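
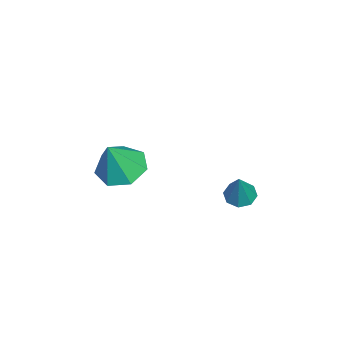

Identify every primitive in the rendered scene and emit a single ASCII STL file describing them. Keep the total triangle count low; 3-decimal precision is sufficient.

solid 
facet normal -0.452 -0.013 -0.892
outer loop
vertex 0.979 3.317 -3.624
vertex 0.573 3.769 -3.425
vertex 1.143 3.77 -3.714
endloop
endfacet
facet normal 0.930 -0.355 -0.092
outer loop
vertex 0.979 3.317 -3.624
vertex 1.143 3.77 -3.714
vertex 1.327 3.791 -1.935
endloop
endfacet
facet normal -0.452 -0.011 -0.892
outer loop
vertex 1.143 3.77 -3.714
vertex 0.573 3.769 -3.425
vertex 0.974 4.222 -3.634
endloop
endfacet
facet normal 0.926 0.364 -0.100
outer loop
vertex 1.143 3.77 -3.714
vertex 0.974 4.222 -3.634
vertex 1.327 3.791 -1.935
endloop
endfacet
facet normal -0.451 -0.013 -0.892
outer loop
vertex 0.974 4.222 -3.634
vertex 0.573 3.769 -3.425
vertex 0.569 4.409 -3.432
endloop
endfacet
facet normal 0.467 0.876 0.125
outer loop
vertex 0.974 4.222 -3.634
vertex 0.569 4.409 -3.432
vertex 1.327 3.791 -1.935
endloop
endfacet
facet normal -0.452 -0.013 -0.892
outer loop
vertex 0.569 4.409 -3.432
vertex 0.573 3.769 -3.425
vertex 0.166 4.222 -3.225
endloop
endfacet
facet normal -0.175 0.876 0.450
outer loop
vertex 0.569 4.409 -3.432
vertex 0.166 4.222 -3.225
vertex 1.327 3.791 -1.935
endloop
endfacet
facet normal -0.453 -0.013 -0.892
outer loop
vertex 0.166 4.222 -3.225
vertex 0.573 3.769 -3.425
vertex 0.002 3.769 -3.135
endloop
endfacet
facet normal -0.629 0.364 0.687
outer loop
vertex 0.166 4.222 -3.225
vertex 0.002 3.769 -3.135
vertex 1.327 3.791 -1.935
endloop
endfacet
facet normal -0.453 -0.013 -0.892
outer loop
vertex 0.002 3.769 -3.135
vertex 0.573 3.769 -3.425
vertex 0.172 3.317 -3.215
endloop
endfacet
facet normal -0.624 -0.358 0.695
outer loop
vertex 0.002 3.769 -3.135
vertex 0.172 3.317 -3.215
vertex 1.327 3.791 -1.935
endloop
endfacet
facet normal -0.453 -0.012 -0.891
outer loop
vertex 0.172 3.317 -3.215
vertex 0.573 3.769 -3.425
vertex 0.576 3.129 -3.418
endloop
endfacet
facet normal -0.166 -0.866 0.471
outer loop
vertex 0.172 3.317 -3.215
vertex 0.576 3.129 -3.418
vertex 1.327 3.791 -1.935
endloop
endfacet
facet normal -0.451 -0.012 -0.893
outer loop
vertex 0.576 3.129 -3.418
vertex 0.573 3.769 -3.425
vertex 0.979 3.317 -3.624
endloop
endfacet
facet normal 0.478 -0.866 0.145
outer loop
vertex 0.576 3.129 -3.418
vertex 0.979 3.317 -3.624
vertex 1.327 3.791 -1.935
endloop
endfacet
facet normal -0.384 0.209 -0.899
outer loop
vertex 0.676 -0.318 -3.281
vertex -0.214 -0.853 -3.025
vertex 0.007 0.184 -2.878
endloop
endfacet
facet normal 0.690 0.618 0.376
outer loop
vertex 0.676 -0.318 -3.281
vertex 0.007 0.184 -2.878
vertex 0.474 -1.227 -1.415
endloop
endfacet
facet normal -0.385 0.209 -0.899
outer loop
vertex 0.007 0.184 -2.878
vertex -0.214 -0.853 -3.025
vertex -0.829 -0.095 -2.585
endloop
endfacet
facet normal 0.003 0.720 0.694
outer loop
vertex 0.007 0.184 -2.878
vertex -0.829 -0.095 -2.585
vertex 0.474 -1.227 -1.415
endloop
endfacet
facet normal -0.384 0.210 -0.899
outer loop
vertex -0.829 -0.095 -2.585
vertex -0.214 -0.853 -3.025
vertex -1.202 -0.945 -2.624
endloop
endfacet
facet normal -0.550 0.204 0.810
outer loop
vertex -0.829 -0.095 -2.585
vertex -1.202 -0.945 -2.624
vertex 0.474 -1.227 -1.415
endloop
endfacet
facet normal -0.384 0.209 -0.899
outer loop
vertex -1.202 -0.945 -2.624
vertex -0.214 -0.853 -3.025
vertex -0.831 -1.725 -2.964
endloop
endfacet
facet normal -0.550 -0.540 0.637
outer loop
vertex -1.202 -0.945 -2.624
vertex -0.831 -1.725 -2.964
vertex 0.474 -1.227 -1.415
endloop
endfacet
facet normal -0.385 0.209 -0.899
outer loop
vertex -0.831 -1.725 -2.964
vertex -0.214 -0.853 -3.025
vertex 0.004 -1.848 -3.35
endloop
endfacet
facet normal 0.001 -0.952 0.305
outer loop
vertex -0.831 -1.725 -2.964
vertex 0.004 -1.848 -3.35
vertex 0.474 -1.227 -1.415
endloop
endfacet
facet normal -0.384 0.209 -0.899
outer loop
vertex 0.004 -1.848 -3.35
vertex -0.214 -0.853 -3.025
vertex 0.675 -1.222 -3.491
endloop
endfacet
facet normal 0.688 -0.723 0.065
outer loop
vertex 0.004 -1.848 -3.35
vertex 0.675 -1.222 -3.491
vertex 0.474 -1.227 -1.415
endloop
endfacet
facet normal -0.384 0.209 -0.899
outer loop
vertex 0.675 -1.222 -3.491
vertex -0.214 -0.853 -3.025
vertex 0.676 -0.318 -3.281
endloop
endfacet
facet normal 0.995 -0.023 0.096
outer loop
vertex 0.675 -1.222 -3.491
vertex 0.676 -0.318 -3.281
vertex 0.474 -1.227 -1.415
endloop
endfacet

endsolid


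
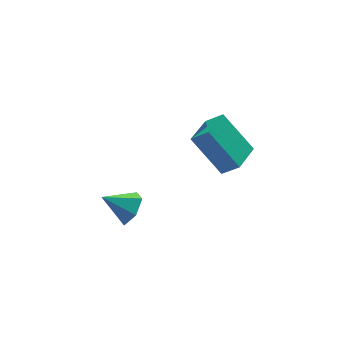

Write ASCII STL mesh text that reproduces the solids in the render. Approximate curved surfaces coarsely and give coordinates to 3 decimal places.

solid 
facet normal -0.542 0.498 -0.677
outer loop
vertex 1.714 4.26 0.868
vertex 2.882 5.242 0.655
vertex 2.491 3.001 -0.679
endloop
endfacet
facet normal -0.758 -0.637 0.138
outer loop
vertex 3.038 2.498 0.005
vertex 1.714 4.26 0.868
vertex 2.491 3.001 -0.679
endloop
endfacet
facet normal -0.542 0.498 -0.677
outer loop
vertex 2.491 3.001 -0.679
vertex 2.882 5.242 0.655
vertex 3.658 3.983 -0.892
endloop
endfacet
facet normal 0.363 -0.588 -0.723
outer loop
vertex 3.658 3.983 -0.892
vertex 3.038 2.498 0.005
vertex 2.491 3.001 -0.679
endloop
endfacet
facet normal -0.363 0.588 0.723
outer loop
vertex 1.714 4.26 0.868
vertex 3.429 4.739 1.339
vertex 2.882 5.242 0.655
endloop
endfacet
facet normal -0.758 -0.637 0.139
outer loop
vertex 2.262 3.757 1.552
vertex 1.714 4.26 0.868
vertex 3.038 2.498 0.005
endloop
endfacet
facet normal -0.363 0.588 0.723
outer loop
vertex 2.262 3.757 1.552
vertex 3.429 4.739 1.339
vertex 1.714 4.26 0.868
endloop
endfacet
facet normal 0.758 0.637 -0.138
outer loop
vertex 2.882 5.242 0.655
vertex 3.429 4.739 1.339
vertex 3.658 3.983 -0.892
endloop
endfacet
facet normal 0.363 -0.588 -0.723
outer loop
vertex 4.206 3.48 -0.208
vertex 3.038 2.498 0.005
vertex 3.658 3.983 -0.892
endloop
endfacet
facet normal 0.758 0.638 -0.138
outer loop
vertex 3.658 3.983 -0.892
vertex 3.429 4.739 1.339
vertex 4.206 3.48 -0.208
endloop
endfacet
facet normal 0.542 -0.498 0.677
outer loop
vertex 4.206 3.48 -0.208
vertex 2.262 3.757 1.552
vertex 3.038 2.498 0.005
endloop
endfacet
facet normal 0.542 -0.497 0.677
outer loop
vertex 3.429 4.739 1.339
vertex 2.262 3.757 1.552
vertex 4.206 3.48 -0.208
endloop
endfacet
facet normal 0.732 -0.375 -0.569
outer loop
vertex -1.117 2.861 -0.529
vertex -1.545 3.061 -1.212
vertex -1.011 3.604 -0.882
endloop
endfacet
facet normal 0.255 0.385 0.887
outer loop
vertex -1.117 2.861 -0.529
vertex -1.011 3.604 -0.882
vertex -2.555 3.579 -0.428
endloop
endfacet
facet normal 0.732 -0.375 -0.568
outer loop
vertex -1.011 3.604 -0.882
vertex -1.545 3.061 -1.212
vertex -1.438 3.805 -1.565
endloop
endfacet
facet normal 0.057 0.967 0.249
outer loop
vertex -1.011 3.604 -0.882
vertex -1.438 3.805 -1.565
vertex -2.555 3.579 -0.428
endloop
endfacet
facet normal 0.732 -0.375 -0.568
outer loop
vertex -1.438 3.805 -1.565
vertex -1.545 3.061 -1.212
vertex -1.972 3.262 -1.895
endloop
endfacet
facet normal -0.536 0.756 -0.376
outer loop
vertex -1.438 3.805 -1.565
vertex -1.972 3.262 -1.895
vertex -2.555 3.579 -0.428
endloop
endfacet
facet normal 0.732 -0.375 -0.568
outer loop
vertex -1.972 3.262 -1.895
vertex -1.545 3.061 -1.212
vertex -2.079 2.518 -1.542
endloop
endfacet
facet normal -0.931 -0.038 -0.362
outer loop
vertex -1.972 3.262 -1.895
vertex -2.079 2.518 -1.542
vertex -2.555 3.579 -0.428
endloop
endfacet
facet normal 0.732 -0.375 -0.569
outer loop
vertex -2.079 2.518 -1.542
vertex -1.545 3.061 -1.212
vertex -1.651 2.318 -0.859
endloop
endfacet
facet normal -0.733 -0.621 0.278
outer loop
vertex -2.079 2.518 -1.542
vertex -1.651 2.318 -0.859
vertex -2.555 3.579 -0.428
endloop
endfacet
facet normal 0.732 -0.375 -0.569
outer loop
vertex -1.651 2.318 -0.859
vertex -1.545 3.061 -1.212
vertex -1.117 2.861 -0.529
endloop
endfacet
facet normal -0.141 -0.409 0.901
outer loop
vertex -1.651 2.318 -0.859
vertex -1.117 2.861 -0.529
vertex -2.555 3.579 -0.428
endloop
endfacet

endsolid


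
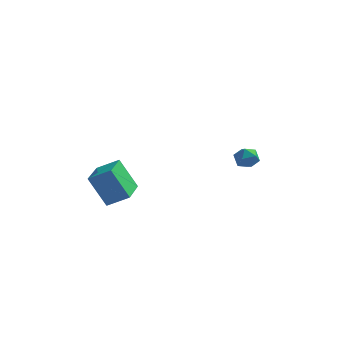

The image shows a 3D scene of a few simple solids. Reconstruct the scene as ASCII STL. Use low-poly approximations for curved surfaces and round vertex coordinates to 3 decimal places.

solid 
facet normal -0.863 -0.122 -0.489
outer loop
vertex -2.978 -4.517 -0.306
vertex -3.143 -2.554 -0.506
vertex -2.008 -4.607 -1.995
endloop
endfacet
facet normal 0.084 -0.991 0.101
outer loop
vertex -0.877 -4.446 -1.354
vertex -2.978 -4.517 -0.306
vertex -2.008 -4.607 -1.995
endloop
endfacet
facet normal -0.864 -0.123 -0.489
outer loop
vertex -2.008 -4.607 -1.995
vertex -3.143 -2.554 -0.506
vertex -2.174 -2.644 -2.195
endloop
endfacet
facet normal 0.498 -0.046 -0.866
outer loop
vertex -2.174 -2.644 -2.195
vertex -0.877 -4.446 -1.354
vertex -2.008 -4.607 -1.995
endloop
endfacet
facet normal -0.498 0.046 0.866
outer loop
vertex -2.978 -4.517 -0.306
vertex -2.012 -2.393 0.135
vertex -3.143 -2.554 -0.506
endloop
endfacet
facet normal 0.084 -0.991 0.101
outer loop
vertex -1.846 -4.356 0.335
vertex -2.978 -4.517 -0.306
vertex -0.877 -4.446 -1.354
endloop
endfacet
facet normal -0.497 0.046 0.866
outer loop
vertex -1.846 -4.356 0.335
vertex -2.012 -2.393 0.135
vertex -2.978 -4.517 -0.306
endloop
endfacet
facet normal -0.084 0.991 -0.101
outer loop
vertex -3.143 -2.554 -0.506
vertex -2.012 -2.393 0.135
vertex -2.174 -2.644 -2.195
endloop
endfacet
facet normal 0.497 -0.046 -0.866
outer loop
vertex -1.042 -2.483 -1.554
vertex -0.877 -4.446 -1.354
vertex -2.174 -2.644 -2.195
endloop
endfacet
facet normal -0.084 0.991 -0.101
outer loop
vertex -2.174 -2.644 -2.195
vertex -2.012 -2.393 0.135
vertex -1.042 -2.483 -1.554
endloop
endfacet
facet normal 0.864 0.122 0.489
outer loop
vertex -1.042 -2.483 -1.554
vertex -1.846 -4.356 0.335
vertex -0.877 -4.446 -1.354
endloop
endfacet
facet normal 0.863 0.123 0.489
outer loop
vertex -2.012 -2.393 0.135
vertex -1.846 -4.356 0.335
vertex -1.042 -2.483 -1.554
endloop
endfacet
facet normal -0.495 0.862 -0.111
outer loop
vertex 3.282 3.844 -1.849
vertex 2.644 3.46 -1.985
vertex 2.824 3.655 -1.276
endloop
endfacet
facet normal 0.048 0.937 0.347
outer loop
vertex 3.282 3.844 -1.849
vertex 2.824 3.655 -1.276
vertex 3.575 3.588 -1.199
endloop
endfacet
facet normal 0.649 0.761 0.007
outer loop
vertex 3.282 3.844 -1.849
vertex 3.575 3.588 -1.199
vertex 3.858 3.353 -1.86
endloop
endfacet
facet normal 0.479 0.577 -0.661
outer loop
vertex 3.282 3.844 -1.849
vertex 3.858 3.353 -1.86
vertex 3.283 3.274 -2.346
endloop
endfacet
facet normal -0.228 0.640 -0.734
outer loop
vertex 3.282 3.844 -1.849
vertex 3.283 3.274 -2.346
vertex 2.644 3.46 -1.985
endloop
endfacet
facet normal -0.048 0.471 0.881
outer loop
vertex 3.575 3.588 -1.199
vertex 2.824 3.655 -1.276
vertex 3.117 3.046 -0.934
endloop
endfacet
facet normal -0.926 0.351 0.139
outer loop
vertex 2.824 3.655 -1.276
vertex 2.644 3.46 -1.985
vertex 2.542 2.967 -1.42
endloop
endfacet
facet normal -0.494 -0.008 -0.870
outer loop
vertex 2.644 3.46 -1.985
vertex 3.283 3.274 -2.346
vertex 2.825 2.732 -2.081
endloop
endfacet
facet normal 0.650 -0.109 -0.752
outer loop
vertex 3.283 3.274 -2.346
vertex 3.858 3.353 -1.86
vertex 3.576 2.665 -2.004
endloop
endfacet
facet normal 0.925 0.187 0.330
outer loop
vertex 3.858 3.353 -1.86
vertex 3.575 3.588 -1.199
vertex 3.756 2.86 -1.295
endloop
endfacet
facet normal -0.479 -0.577 0.661
outer loop
vertex 3.118 2.476 -1.431
vertex 3.117 3.046 -0.934
vertex 2.542 2.967 -1.42
endloop
endfacet
facet normal -0.649 -0.761 -0.007
outer loop
vertex 3.118 2.476 -1.431
vertex 2.542 2.967 -1.42
vertex 2.825 2.732 -2.081
endloop
endfacet
facet normal -0.048 -0.937 -0.347
outer loop
vertex 3.118 2.476 -1.431
vertex 2.825 2.732 -2.081
vertex 3.576 2.665 -2.004
endloop
endfacet
facet normal 0.495 -0.862 0.111
outer loop
vertex 3.118 2.476 -1.431
vertex 3.576 2.665 -2.004
vertex 3.756 2.86 -1.295
endloop
endfacet
facet normal 0.228 -0.640 0.734
outer loop
vertex 3.118 2.476 -1.431
vertex 3.756 2.86 -1.295
vertex 3.117 3.046 -0.934
endloop
endfacet
facet normal -0.650 0.109 0.752
outer loop
vertex 2.542 2.967 -1.42
vertex 3.117 3.046 -0.934
vertex 2.824 3.655 -1.276
endloop
endfacet
facet normal -0.925 -0.187 -0.330
outer loop
vertex 2.825 2.732 -2.081
vertex 2.542 2.967 -1.42
vertex 2.644 3.46 -1.985
endloop
endfacet
facet normal 0.048 -0.471 -0.881
outer loop
vertex 3.576 2.665 -2.004
vertex 2.825 2.732 -2.081
vertex 3.283 3.274 -2.346
endloop
endfacet
facet normal 0.926 -0.351 -0.139
outer loop
vertex 3.756 2.86 -1.295
vertex 3.576 2.665 -2.004
vertex 3.858 3.353 -1.86
endloop
endfacet
facet normal 0.494 0.008 0.870
outer loop
vertex 3.117 3.046 -0.934
vertex 3.756 2.86 -1.295
vertex 3.575 3.588 -1.199
endloop
endfacet

endsolid


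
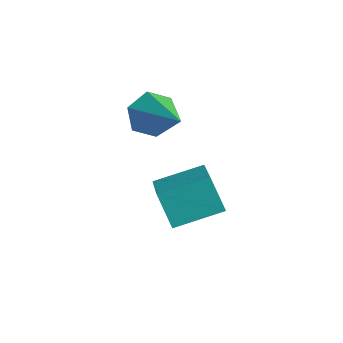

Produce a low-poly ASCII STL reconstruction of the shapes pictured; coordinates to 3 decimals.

solid 
facet normal -0.623 0.593 -0.510
outer loop
vertex 0.215 0.587 -3.486
vertex 1.085 1.881 -3.043
vertex 0.938 0.456 -4.522
endloop
endfacet
facet normal -0.537 -0.798 -0.274
outer loop
vertex 2.215 -0.761 -3.477
vertex 0.215 0.587 -3.486
vertex 0.938 0.456 -4.522
endloop
endfacet
facet normal -0.622 0.594 -0.510
outer loop
vertex 0.938 0.456 -4.522
vertex 1.085 1.881 -3.043
vertex 1.808 1.749 -4.079
endloop
endfacet
facet normal 0.569 -0.103 -0.816
outer loop
vertex 1.808 1.749 -4.079
vertex 2.215 -0.761 -3.477
vertex 0.938 0.456 -4.522
endloop
endfacet
facet normal -0.569 0.103 0.816
outer loop
vertex 0.215 0.587 -3.486
vertex 2.362 0.664 -1.998
vertex 1.085 1.881 -3.043
endloop
endfacet
facet normal -0.537 -0.798 -0.273
outer loop
vertex 1.492 -0.629 -2.441
vertex 0.215 0.587 -3.486
vertex 2.215 -0.761 -3.477
endloop
endfacet
facet normal -0.569 0.103 0.816
outer loop
vertex 1.492 -0.629 -2.441
vertex 2.362 0.664 -1.998
vertex 0.215 0.587 -3.486
endloop
endfacet
facet normal 0.537 0.798 0.273
outer loop
vertex 1.085 1.881 -3.043
vertex 2.362 0.664 -1.998
vertex 1.808 1.749 -4.079
endloop
endfacet
facet normal 0.569 -0.103 -0.816
outer loop
vertex 3.085 0.533 -3.034
vertex 2.215 -0.761 -3.477
vertex 1.808 1.749 -4.079
endloop
endfacet
facet normal 0.536 0.798 0.273
outer loop
vertex 1.808 1.749 -4.079
vertex 2.362 0.664 -1.998
vertex 3.085 0.533 -3.034
endloop
endfacet
facet normal 0.623 -0.593 0.510
outer loop
vertex 3.085 0.533 -3.034
vertex 1.492 -0.629 -2.441
vertex 2.215 -0.761 -3.477
endloop
endfacet
facet normal 0.623 -0.594 0.510
outer loop
vertex 2.362 0.664 -1.998
vertex 1.492 -0.629 -2.441
vertex 3.085 0.533 -3.034
endloop
endfacet
facet normal -0.828 0.283 -0.484
outer loop
vertex -0.937 2.878 -2.76
vertex -1.384 2.291 -2.338
vertex -1.303 3.074 -2.019
endloop
endfacet
facet normal 0.616 0.782 0.097
outer loop
vertex -0.937 2.878 -2.76
vertex -1.303 3.074 -2.019
vertex 0.324 1.709 -1.342
endloop
endfacet
facet normal -0.829 0.282 -0.482
outer loop
vertex -1.303 3.074 -2.019
vertex -1.384 2.291 -2.338
vertex -1.749 2.487 -1.596
endloop
endfacet
facet normal 0.097 0.532 0.841
outer loop
vertex -1.303 3.074 -2.019
vertex -1.749 2.487 -1.596
vertex 0.324 1.709 -1.342
endloop
endfacet
facet normal -0.829 0.283 -0.482
outer loop
vertex -1.749 2.487 -1.596
vertex -1.384 2.291 -2.338
vertex -1.83 1.703 -1.916
endloop
endfacet
facet normal -0.241 -0.345 0.907
outer loop
vertex -1.749 2.487 -1.596
vertex -1.83 1.703 -1.916
vertex 0.324 1.709 -1.342
endloop
endfacet
facet normal -0.829 0.281 -0.484
outer loop
vertex -1.83 1.703 -1.916
vertex -1.384 2.291 -2.338
vertex -1.464 1.507 -2.657
endloop
endfacet
facet normal -0.058 -0.972 0.228
outer loop
vertex -1.83 1.703 -1.916
vertex -1.464 1.507 -2.657
vertex 0.324 1.709 -1.342
endloop
endfacet
facet normal -0.829 0.281 -0.484
outer loop
vertex -1.464 1.507 -2.657
vertex -1.384 2.291 -2.338
vertex -1.018 2.094 -3.08
endloop
endfacet
facet normal 0.461 -0.722 -0.516
outer loop
vertex -1.464 1.507 -2.657
vertex -1.018 2.094 -3.08
vertex 0.324 1.709 -1.342
endloop
endfacet
facet normal -0.828 0.283 -0.484
outer loop
vertex -1.018 2.094 -3.08
vertex -1.384 2.291 -2.338
vertex -0.937 2.878 -2.76
endloop
endfacet
facet normal 0.798 0.155 -0.582
outer loop
vertex -1.018 2.094 -3.08
vertex -0.937 2.878 -2.76
vertex 0.324 1.709 -1.342
endloop
endfacet

endsolid


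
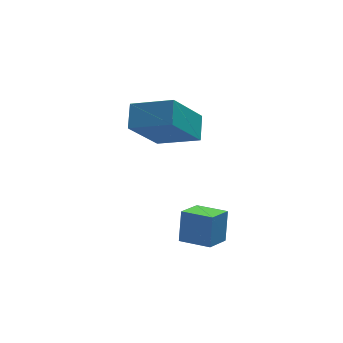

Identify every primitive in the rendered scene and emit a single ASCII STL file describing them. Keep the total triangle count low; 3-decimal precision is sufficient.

solid 
facet normal -0.653 -0.676 0.343
outer loop
vertex -1.41 0.846 -0.379
vertex -2.193 1.533 -0.515
vertex -1.56 0.472 -1.402
endloop
endfacet
facet normal 0.746 -0.654 0.130
outer loop
vertex -0.947 1.107 -1.725
vertex -1.41 0.846 -0.379
vertex -1.56 0.472 -1.402
endloop
endfacet
facet normal -0.652 -0.676 0.343
outer loop
vertex -1.56 0.472 -1.402
vertex -2.193 1.533 -0.515
vertex -2.343 1.158 -1.539
endloop
endfacet
facet normal -0.136 -0.341 -0.930
outer loop
vertex -2.343 1.158 -1.539
vertex -0.947 1.107 -1.725
vertex -1.56 0.472 -1.402
endloop
endfacet
facet normal 0.137 0.341 0.930
outer loop
vertex -1.41 0.846 -0.379
vertex -1.58 2.168 -0.838
vertex -2.193 1.533 -0.515
endloop
endfacet
facet normal 0.746 -0.653 0.130
outer loop
vertex -0.797 1.482 -0.701
vertex -1.41 0.846 -0.379
vertex -0.947 1.107 -1.725
endloop
endfacet
facet normal 0.135 0.340 0.930
outer loop
vertex -0.797 1.482 -0.701
vertex -1.58 2.168 -0.838
vertex -1.41 0.846 -0.379
endloop
endfacet
facet normal -0.746 0.654 -0.130
outer loop
vertex -2.193 1.533 -0.515
vertex -1.58 2.168 -0.838
vertex -2.343 1.158 -1.539
endloop
endfacet
facet normal -0.136 -0.340 -0.931
outer loop
vertex -1.73 1.794 -1.861
vertex -0.947 1.107 -1.725
vertex -2.343 1.158 -1.539
endloop
endfacet
facet normal -0.746 0.653 -0.129
outer loop
vertex -2.343 1.158 -1.539
vertex -1.58 2.168 -0.838
vertex -1.73 1.794 -1.861
endloop
endfacet
facet normal 0.652 0.676 -0.343
outer loop
vertex -1.73 1.794 -1.861
vertex -0.797 1.482 -0.701
vertex -0.947 1.107 -1.725
endloop
endfacet
facet normal 0.652 0.676 -0.343
outer loop
vertex -1.58 2.168 -0.838
vertex -0.797 1.482 -0.701
vertex -1.73 1.794 -1.861
endloop
endfacet
facet normal -0.538 -0.408 0.738
outer loop
vertex -2.021 3.384 3.12
vertex -3.21 4.081 2.639
vertex -2.226 2.652 2.566
endloop
endfacet
facet normal 0.815 -0.477 0.329
outer loop
vertex -1.19 3.439 1.141
vertex -2.021 3.384 3.12
vertex -2.226 2.652 2.566
endloop
endfacet
facet normal -0.537 -0.407 0.739
outer loop
vertex -2.226 2.652 2.566
vertex -3.21 4.081 2.639
vertex -3.416 3.349 2.086
endloop
endfacet
facet normal -0.218 -0.778 -0.589
outer loop
vertex -3.416 3.349 2.086
vertex -1.19 3.439 1.141
vertex -2.226 2.652 2.566
endloop
endfacet
facet normal 0.218 0.778 0.589
outer loop
vertex -2.021 3.384 3.12
vertex -2.174 4.868 1.214
vertex -3.21 4.081 2.639
endloop
endfacet
facet normal 0.815 -0.478 0.329
outer loop
vertex -0.984 4.171 1.694
vertex -2.021 3.384 3.12
vertex -1.19 3.439 1.141
endloop
endfacet
facet normal 0.219 0.778 0.589
outer loop
vertex -0.984 4.171 1.694
vertex -2.174 4.868 1.214
vertex -2.021 3.384 3.12
endloop
endfacet
facet normal -0.815 0.478 -0.329
outer loop
vertex -3.21 4.081 2.639
vertex -2.174 4.868 1.214
vertex -3.416 3.349 2.086
endloop
endfacet
facet normal -0.218 -0.779 -0.588
outer loop
vertex -2.379 4.136 0.66
vertex -1.19 3.439 1.141
vertex -3.416 3.349 2.086
endloop
endfacet
facet normal -0.815 0.477 -0.329
outer loop
vertex -3.416 3.349 2.086
vertex -2.174 4.868 1.214
vertex -2.379 4.136 0.66
endloop
endfacet
facet normal 0.537 0.407 -0.739
outer loop
vertex -2.379 4.136 0.66
vertex -0.984 4.171 1.694
vertex -1.19 3.439 1.141
endloop
endfacet
facet normal 0.537 0.408 -0.738
outer loop
vertex -2.174 4.868 1.214
vertex -0.984 4.171 1.694
vertex -2.379 4.136 0.66
endloop
endfacet

endsolid


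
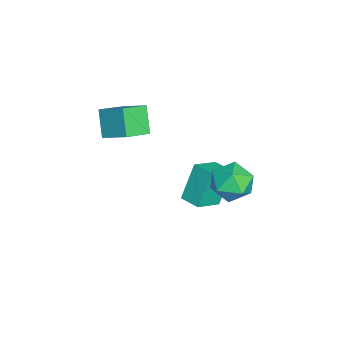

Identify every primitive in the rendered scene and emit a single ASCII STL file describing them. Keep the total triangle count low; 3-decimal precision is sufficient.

solid 
facet normal -0.440 -0.740 -0.509
outer loop
vertex -1.983 -2.727 3.399
vertex -2.953 -1.795 2.884
vertex -1.062 -2.44 2.186
endloop
endfacet
facet normal 0.673 -0.647 0.358
outer loop
vertex -0.327 -1.205 3.036
vertex -1.983 -2.727 3.399
vertex -1.062 -2.44 2.186
endloop
endfacet
facet normal -0.440 -0.740 -0.509
outer loop
vertex -1.062 -2.44 2.186
vertex -2.953 -1.795 2.884
vertex -2.032 -1.508 1.671
endloop
endfacet
facet normal 0.594 0.185 -0.783
outer loop
vertex -2.032 -1.508 1.671
vertex -0.327 -1.205 3.036
vertex -1.062 -2.44 2.186
endloop
endfacet
facet normal -0.594 -0.185 0.783
outer loop
vertex -1.983 -2.727 3.399
vertex -2.218 -0.56 3.734
vertex -2.953 -1.795 2.884
endloop
endfacet
facet normal 0.673 -0.647 0.358
outer loop
vertex -1.248 -1.492 4.249
vertex -1.983 -2.727 3.399
vertex -0.327 -1.205 3.036
endloop
endfacet
facet normal -0.594 -0.185 0.783
outer loop
vertex -1.248 -1.492 4.249
vertex -2.218 -0.56 3.734
vertex -1.983 -2.727 3.399
endloop
endfacet
facet normal -0.673 0.647 -0.358
outer loop
vertex -2.953 -1.795 2.884
vertex -2.218 -0.56 3.734
vertex -2.032 -1.508 1.671
endloop
endfacet
facet normal 0.594 0.185 -0.783
outer loop
vertex -1.297 -0.273 2.521
vertex -0.327 -1.205 3.036
vertex -2.032 -1.508 1.671
endloop
endfacet
facet normal -0.673 0.647 -0.358
outer loop
vertex -2.032 -1.508 1.671
vertex -2.218 -0.56 3.734
vertex -1.297 -0.273 2.521
endloop
endfacet
facet normal 0.440 0.740 0.509
outer loop
vertex -1.297 -0.273 2.521
vertex -1.248 -1.492 4.249
vertex -0.327 -1.205 3.036
endloop
endfacet
facet normal 0.440 0.740 0.509
outer loop
vertex -2.218 -0.56 3.734
vertex -1.248 -1.492 4.249
vertex -1.297 -0.273 2.521
endloop
endfacet
facet normal -0.335 0.936 -0.103
outer loop
vertex 0.816 4.529 0.688
vertex -0.17 4.228 1.163
vertex 0.681 4.604 1.813
endloop
endfacet
facet normal 0.373 0.928 -0.017
outer loop
vertex 0.816 4.529 0.688
vertex 0.681 4.604 1.813
vertex 1.654 4.205 1.384
endloop
endfacet
facet normal 0.654 0.531 -0.540
outer loop
vertex 0.816 4.529 0.688
vertex 1.654 4.205 1.384
vertex 1.403 3.582 0.468
endloop
endfacet
facet normal 0.118 0.294 -0.949
outer loop
vertex 0.816 4.529 0.688
vertex 1.403 3.582 0.468
vertex 0.276 3.596 0.332
endloop
endfacet
facet normal -0.493 0.544 -0.679
outer loop
vertex 0.816 4.529 0.688
vertex 0.276 3.596 0.332
vertex -0.17 4.228 1.163
endloop
endfacet
facet normal 0.516 0.607 0.605
outer loop
vertex 1.654 4.205 1.384
vertex 0.681 4.604 1.813
vertex 1.184 3.704 2.288
endloop
endfacet
facet normal -0.630 0.622 0.465
outer loop
vertex 0.681 4.604 1.813
vertex -0.17 4.228 1.163
vertex 0.057 3.718 2.152
endloop
endfacet
facet normal -0.885 -0.011 -0.466
outer loop
vertex -0.17 4.228 1.163
vertex 0.276 3.596 0.332
vertex -0.194 3.095 1.236
endloop
endfacet
facet normal 0.104 -0.418 -0.902
outer loop
vertex 0.276 3.596 0.332
vertex 1.403 3.582 0.468
vertex 0.779 2.696 0.807
endloop
endfacet
facet normal 0.970 -0.036 -0.241
outer loop
vertex 1.403 3.582 0.468
vertex 1.654 4.205 1.384
vertex 1.63 3.072 1.457
endloop
endfacet
facet normal -0.118 -0.294 0.949
outer loop
vertex 0.644 2.771 1.932
vertex 1.184 3.704 2.288
vertex 0.057 3.718 2.152
endloop
endfacet
facet normal -0.654 -0.531 0.540
outer loop
vertex 0.644 2.771 1.932
vertex 0.057 3.718 2.152
vertex -0.194 3.095 1.236
endloop
endfacet
facet normal -0.373 -0.928 0.017
outer loop
vertex 0.644 2.771 1.932
vertex -0.194 3.095 1.236
vertex 0.779 2.696 0.807
endloop
endfacet
facet normal 0.335 -0.936 0.103
outer loop
vertex 0.644 2.771 1.932
vertex 0.779 2.696 0.807
vertex 1.63 3.072 1.457
endloop
endfacet
facet normal 0.493 -0.544 0.679
outer loop
vertex 0.644 2.771 1.932
vertex 1.63 3.072 1.457
vertex 1.184 3.704 2.288
endloop
endfacet
facet normal -0.104 0.418 0.902
outer loop
vertex 0.057 3.718 2.152
vertex 1.184 3.704 2.288
vertex 0.681 4.604 1.813
endloop
endfacet
facet normal -0.970 0.036 0.241
outer loop
vertex -0.194 3.095 1.236
vertex 0.057 3.718 2.152
vertex -0.17 4.228 1.163
endloop
endfacet
facet normal -0.516 -0.607 -0.605
outer loop
vertex 0.779 2.696 0.807
vertex -0.194 3.095 1.236
vertex 0.276 3.596 0.332
endloop
endfacet
facet normal 0.630 -0.622 -0.465
outer loop
vertex 1.63 3.072 1.457
vertex 0.779 2.696 0.807
vertex 1.403 3.582 0.468
endloop
endfacet
facet normal 0.885 0.011 0.466
outer loop
vertex 1.184 3.704 2.288
vertex 1.63 3.072 1.457
vertex 1.654 4.205 1.384
endloop
endfacet
facet normal -0.694 0.554 -0.460
outer loop
vertex -3.778 2.479 -1.552
vertex -3.117 3.345 -1.506
vertex -2.966 1.957 -3.405
endloop
endfacet
facet normal -0.607 -0.794 -0.042
outer loop
vertex -1.863 1.075 -2.674
vertex -3.778 2.479 -1.552
vertex -2.966 1.957 -3.405
endloop
endfacet
facet normal -0.694 0.554 -0.460
outer loop
vertex -2.966 1.957 -3.405
vertex -3.117 3.345 -1.506
vertex -2.305 2.822 -3.36
endloop
endfacet
facet normal 0.388 -0.250 -0.887
outer loop
vertex -2.305 2.822 -3.36
vertex -1.863 1.075 -2.674
vertex -2.966 1.957 -3.405
endloop
endfacet
facet normal -0.388 0.249 0.887
outer loop
vertex -3.778 2.479 -1.552
vertex -2.014 2.463 -0.775
vertex -3.117 3.345 -1.506
endloop
endfacet
facet normal -0.607 -0.794 -0.042
outer loop
vertex -2.675 1.598 -0.82
vertex -3.778 2.479 -1.552
vertex -1.863 1.075 -2.674
endloop
endfacet
facet normal -0.388 0.251 0.887
outer loop
vertex -2.675 1.598 -0.82
vertex -2.014 2.463 -0.775
vertex -3.778 2.479 -1.552
endloop
endfacet
facet normal 0.607 0.794 0.042
outer loop
vertex -3.117 3.345 -1.506
vertex -2.014 2.463 -0.775
vertex -2.305 2.822 -3.36
endloop
endfacet
facet normal 0.389 -0.250 -0.887
outer loop
vertex -1.202 1.941 -2.628
vertex -1.863 1.075 -2.674
vertex -2.305 2.822 -3.36
endloop
endfacet
facet normal 0.606 0.794 0.042
outer loop
vertex -2.305 2.822 -3.36
vertex -2.014 2.463 -0.775
vertex -1.202 1.941 -2.628
endloop
endfacet
facet normal 0.694 -0.554 0.460
outer loop
vertex -1.202 1.941 -2.628
vertex -2.675 1.598 -0.82
vertex -1.863 1.075 -2.674
endloop
endfacet
facet normal 0.694 -0.554 0.460
outer loop
vertex -2.014 2.463 -0.775
vertex -2.675 1.598 -0.82
vertex -1.202 1.941 -2.628
endloop
endfacet

endsolid


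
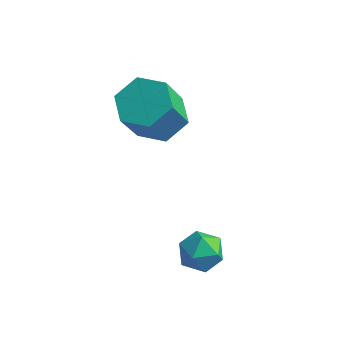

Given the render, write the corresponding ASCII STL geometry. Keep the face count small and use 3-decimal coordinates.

solid 
facet normal -0.105 0.983 0.151
outer loop
vertex 0.301 0.641 -0.79
vertex -0.08 0.493 -0.091
vertex 0.725 0.581 -0.102
endloop
endfacet
facet normal 0.486 0.844 -0.226
outer loop
vertex 0.301 0.641 -0.79
vertex 0.725 0.581 -0.102
vertex 1.004 0.239 -0.781
endloop
endfacet
facet normal 0.294 0.495 -0.818
outer loop
vertex 0.301 0.641 -0.79
vertex 1.004 0.239 -0.781
vertex 0.372 -0.06 -1.189
endloop
endfacet
facet normal -0.417 0.417 -0.807
outer loop
vertex 0.301 0.641 -0.79
vertex 0.372 -0.06 -1.189
vertex -0.298 0.097 -0.762
endloop
endfacet
facet normal -0.663 0.719 -0.209
outer loop
vertex 0.301 0.641 -0.79
vertex -0.298 0.097 -0.762
vertex -0.08 0.493 -0.091
endloop
endfacet
facet normal 0.897 0.410 0.162
outer loop
vertex 1.004 0.239 -0.781
vertex 0.725 0.581 -0.102
vertex 1.058 -0.157 -0.078
endloop
endfacet
facet normal -0.059 0.633 0.772
outer loop
vertex 0.725 0.581 -0.102
vertex -0.08 0.493 -0.091
vertex 0.388 -0.0 0.349
endloop
endfacet
facet normal -0.960 0.206 0.190
outer loop
vertex -0.08 0.493 -0.091
vertex -0.298 0.097 -0.762
vertex -0.244 -0.299 -0.059
endloop
endfacet
facet normal -0.562 -0.279 -0.779
outer loop
vertex -0.298 0.097 -0.762
vertex 0.372 -0.06 -1.189
vertex 0.035 -0.641 -0.738
endloop
endfacet
facet normal 0.586 -0.154 -0.796
outer loop
vertex 0.372 -0.06 -1.189
vertex 1.004 0.239 -0.781
vertex 0.84 -0.553 -0.749
endloop
endfacet
facet normal 0.417 -0.417 0.807
outer loop
vertex 0.459 -0.701 -0.05
vertex 1.058 -0.157 -0.078
vertex 0.388 -0.0 0.349
endloop
endfacet
facet normal -0.294 -0.495 0.818
outer loop
vertex 0.459 -0.701 -0.05
vertex 0.388 -0.0 0.349
vertex -0.244 -0.299 -0.059
endloop
endfacet
facet normal -0.486 -0.844 0.226
outer loop
vertex 0.459 -0.701 -0.05
vertex -0.244 -0.299 -0.059
vertex 0.035 -0.641 -0.738
endloop
endfacet
facet normal 0.105 -0.983 -0.151
outer loop
vertex 0.459 -0.701 -0.05
vertex 0.035 -0.641 -0.738
vertex 0.84 -0.553 -0.749
endloop
endfacet
facet normal 0.663 -0.719 0.209
outer loop
vertex 0.459 -0.701 -0.05
vertex 0.84 -0.553 -0.749
vertex 1.058 -0.157 -0.078
endloop
endfacet
facet normal 0.562 0.279 0.779
outer loop
vertex 0.388 -0.0 0.349
vertex 1.058 -0.157 -0.078
vertex 0.725 0.581 -0.102
endloop
endfacet
facet normal -0.586 0.154 0.796
outer loop
vertex -0.244 -0.299 -0.059
vertex 0.388 -0.0 0.349
vertex -0.08 0.493 -0.091
endloop
endfacet
facet normal -0.897 -0.410 -0.162
outer loop
vertex 0.035 -0.641 -0.738
vertex -0.244 -0.299 -0.059
vertex -0.298 0.097 -0.762
endloop
endfacet
facet normal 0.059 -0.633 -0.772
outer loop
vertex 0.84 -0.553 -0.749
vertex 0.035 -0.641 -0.738
vertex 0.372 -0.06 -1.189
endloop
endfacet
facet normal 0.960 -0.206 -0.190
outer loop
vertex 1.058 -0.157 -0.078
vertex 0.84 -0.553 -0.749
vertex 1.004 0.239 -0.781
endloop
endfacet
facet normal 0.021 0.507 -0.862
outer loop
vertex -2.582 2.912 1.145
vertex -3.221 3.604 1.537
vertex -2.213 3.728 1.634
endloop
endfacet
facet normal 0.932 -0.321 -0.167
outer loop
vertex -2.582 2.912 1.145
vertex -2.213 3.728 1.634
vertex -2.621 1.943 2.79
endloop
endfacet
facet normal 0.932 -0.322 -0.168
outer loop
vertex -2.621 1.943 2.79
vertex -2.213 3.728 1.634
vertex -2.251 2.759 3.279
endloop
endfacet
facet normal -0.020 -0.507 0.862
outer loop
vertex -2.621 1.943 2.79
vertex -2.251 2.759 3.279
vertex -3.259 2.636 3.183
endloop
endfacet
facet normal 0.021 0.507 -0.862
outer loop
vertex -2.213 3.728 1.634
vertex -3.221 3.604 1.537
vertex -2.851 4.42 2.026
endloop
endfacet
facet normal 0.780 0.531 0.331
outer loop
vertex -2.213 3.728 1.634
vertex -2.851 4.42 2.026
vertex -2.251 2.759 3.279
endloop
endfacet
facet normal 0.779 0.532 0.331
outer loop
vertex -2.251 2.759 3.279
vertex -2.851 4.42 2.026
vertex -2.89 3.451 3.672
endloop
endfacet
facet normal -0.020 -0.508 0.861
outer loop
vertex -2.251 2.759 3.279
vertex -2.89 3.451 3.672
vertex -3.259 2.636 3.183
endloop
endfacet
facet normal 0.020 0.507 -0.862
outer loop
vertex -2.851 4.42 2.026
vertex -3.221 3.604 1.537
vertex -3.859 4.297 1.93
endloop
endfacet
facet normal -0.152 0.853 0.499
outer loop
vertex -2.851 4.42 2.026
vertex -3.859 4.297 1.93
vertex -2.89 3.451 3.672
endloop
endfacet
facet normal -0.152 0.853 0.499
outer loop
vertex -2.89 3.451 3.672
vertex -3.859 4.297 1.93
vertex -3.898 3.328 3.575
endloop
endfacet
facet normal -0.021 -0.507 0.861
outer loop
vertex -2.89 3.451 3.672
vertex -3.898 3.328 3.575
vertex -3.259 2.636 3.183
endloop
endfacet
facet normal 0.020 0.507 -0.862
outer loop
vertex -3.859 4.297 1.93
vertex -3.221 3.604 1.537
vertex -4.229 3.481 1.441
endloop
endfacet
facet normal -0.932 0.322 0.168
outer loop
vertex -3.859 4.297 1.93
vertex -4.229 3.481 1.441
vertex -3.898 3.328 3.575
endloop
endfacet
facet normal -0.932 0.321 0.168
outer loop
vertex -3.898 3.328 3.575
vertex -4.229 3.481 1.441
vertex -4.267 2.512 3.086
endloop
endfacet
facet normal -0.021 -0.507 0.862
outer loop
vertex -3.898 3.328 3.575
vertex -4.267 2.512 3.086
vertex -3.259 2.636 3.183
endloop
endfacet
facet normal 0.020 0.508 -0.861
outer loop
vertex -4.229 3.481 1.441
vertex -3.221 3.604 1.537
vertex -3.59 2.789 1.048
endloop
endfacet
facet normal -0.779 -0.532 -0.331
outer loop
vertex -4.229 3.481 1.441
vertex -3.59 2.789 1.048
vertex -4.267 2.512 3.086
endloop
endfacet
facet normal -0.780 -0.531 -0.331
outer loop
vertex -4.267 2.512 3.086
vertex -3.59 2.789 1.048
vertex -3.629 1.82 2.694
endloop
endfacet
facet normal -0.021 -0.507 0.862
outer loop
vertex -4.267 2.512 3.086
vertex -3.629 1.82 2.694
vertex -3.259 2.636 3.183
endloop
endfacet
facet normal 0.021 0.507 -0.861
outer loop
vertex -3.59 2.789 1.048
vertex -3.221 3.604 1.537
vertex -2.582 2.912 1.145
endloop
endfacet
facet normal 0.152 -0.853 -0.499
outer loop
vertex -3.59 2.789 1.048
vertex -2.582 2.912 1.145
vertex -3.629 1.82 2.694
endloop
endfacet
facet normal 0.152 -0.853 -0.499
outer loop
vertex -3.629 1.82 2.694
vertex -2.582 2.912 1.145
vertex -2.621 1.943 2.79
endloop
endfacet
facet normal -0.020 -0.507 0.862
outer loop
vertex -3.629 1.82 2.694
vertex -2.621 1.943 2.79
vertex -3.259 2.636 3.183
endloop
endfacet

endsolid


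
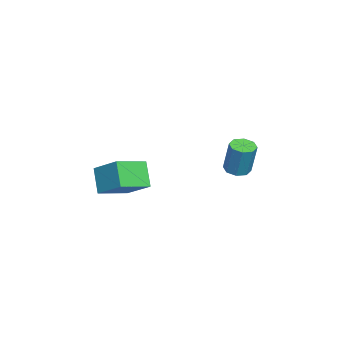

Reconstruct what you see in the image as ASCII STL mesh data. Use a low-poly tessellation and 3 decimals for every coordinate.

solid 
facet normal -0.461 -0.707 -0.537
outer loop
vertex 2.824 -3.612 -2.105
vertex 1.819 -2.658 -2.498
vertex 3.521 -3.296 -3.119
endloop
endfacet
facet normal 0.698 -0.662 0.273
outer loop
vertex 4.221 -2.222 -2.302
vertex 2.824 -3.612 -2.105
vertex 3.521 -3.296 -3.119
endloop
endfacet
facet normal -0.461 -0.707 -0.537
outer loop
vertex 3.521 -3.296 -3.119
vertex 1.819 -2.658 -2.498
vertex 2.515 -2.342 -3.511
endloop
endfacet
facet normal 0.548 0.250 -0.798
outer loop
vertex 2.515 -2.342 -3.511
vertex 4.221 -2.222 -2.302
vertex 3.521 -3.296 -3.119
endloop
endfacet
facet normal -0.549 -0.249 0.798
outer loop
vertex 2.824 -3.612 -2.105
vertex 2.519 -1.584 -1.681
vertex 1.819 -2.658 -2.498
endloop
endfacet
facet normal 0.698 -0.663 0.273
outer loop
vertex 3.525 -2.538 -1.289
vertex 2.824 -3.612 -2.105
vertex 4.221 -2.222 -2.302
endloop
endfacet
facet normal -0.548 -0.249 0.799
outer loop
vertex 3.525 -2.538 -1.289
vertex 2.519 -1.584 -1.681
vertex 2.824 -3.612 -2.105
endloop
endfacet
facet normal -0.698 0.662 -0.273
outer loop
vertex 1.819 -2.658 -2.498
vertex 2.519 -1.584 -1.681
vertex 2.515 -2.342 -3.511
endloop
endfacet
facet normal 0.548 0.249 -0.798
outer loop
vertex 3.216 -1.268 -2.695
vertex 4.221 -2.222 -2.302
vertex 2.515 -2.342 -3.511
endloop
endfacet
facet normal -0.697 0.663 -0.273
outer loop
vertex 2.515 -2.342 -3.511
vertex 2.519 -1.584 -1.681
vertex 3.216 -1.268 -2.695
endloop
endfacet
facet normal 0.461 0.707 0.537
outer loop
vertex 3.216 -1.268 -2.695
vertex 3.525 -2.538 -1.289
vertex 4.221 -2.222 -2.302
endloop
endfacet
facet normal 0.461 0.707 0.537
outer loop
vertex 2.519 -1.584 -1.681
vertex 3.525 -2.538 -1.289
vertex 3.216 -1.268 -2.695
endloop
endfacet
facet normal -0.197 -0.183 -0.963
outer loop
vertex -1.544 1.763 -4.078
vertex -1.896 1.316 -3.921
vertex -1.972 1.893 -4.015
endloop
endfacet
facet normal 0.252 0.940 -0.230
outer loop
vertex -1.544 1.763 -4.078
vertex -1.972 1.893 -4.015
vertex -1.233 2.052 -2.556
endloop
endfacet
facet normal 0.252 0.940 -0.230
outer loop
vertex -1.233 2.052 -2.556
vertex -1.972 1.893 -4.015
vertex -1.661 2.182 -2.493
endloop
endfacet
facet normal 0.197 0.183 0.963
outer loop
vertex -1.233 2.052 -2.556
vertex -1.661 2.182 -2.493
vertex -1.584 1.604 -2.399
endloop
endfacet
facet normal -0.197 -0.183 -0.963
outer loop
vertex -1.972 1.893 -4.015
vertex -1.896 1.316 -3.921
vertex -2.355 1.685 -3.897
endloop
endfacet
facet normal -0.492 0.868 -0.064
outer loop
vertex -1.972 1.893 -4.015
vertex -2.355 1.685 -3.897
vertex -1.661 2.182 -2.493
endloop
endfacet
facet normal -0.492 0.868 -0.064
outer loop
vertex -1.661 2.182 -2.493
vertex -2.355 1.685 -3.897
vertex -2.044 1.974 -2.375
endloop
endfacet
facet normal 0.197 0.183 0.963
outer loop
vertex -1.661 2.182 -2.493
vertex -2.044 1.974 -2.375
vertex -1.584 1.604 -2.399
endloop
endfacet
facet normal -0.197 -0.183 -0.963
outer loop
vertex -2.355 1.685 -3.897
vertex -1.896 1.316 -3.921
vertex -2.469 1.26 -3.793
endloop
endfacet
facet normal -0.947 0.288 0.139
outer loop
vertex -2.355 1.685 -3.897
vertex -2.469 1.26 -3.793
vertex -2.044 1.974 -2.375
endloop
endfacet
facet normal -0.947 0.288 0.139
outer loop
vertex -2.044 1.974 -2.375
vertex -2.469 1.26 -3.793
vertex -2.158 1.549 -2.271
endloop
endfacet
facet normal 0.197 0.183 0.963
outer loop
vertex -2.044 1.974 -2.375
vertex -2.158 1.549 -2.271
vertex -1.584 1.604 -2.399
endloop
endfacet
facet normal -0.197 -0.183 -0.963
outer loop
vertex -2.469 1.26 -3.793
vertex -1.896 1.316 -3.921
vertex -2.247 0.868 -3.764
endloop
endfacet
facet normal -0.848 -0.461 0.261
outer loop
vertex -2.469 1.26 -3.793
vertex -2.247 0.868 -3.764
vertex -2.158 1.549 -2.271
endloop
endfacet
facet normal -0.848 -0.461 0.261
outer loop
vertex -2.158 1.549 -2.271
vertex -2.247 0.868 -3.764
vertex -1.936 1.157 -2.242
endloop
endfacet
facet normal 0.197 0.183 0.963
outer loop
vertex -2.158 1.549 -2.271
vertex -1.936 1.157 -2.242
vertex -1.584 1.604 -2.399
endloop
endfacet
facet normal -0.197 -0.183 -0.963
outer loop
vertex -2.247 0.868 -3.764
vertex -1.896 1.316 -3.921
vertex -1.819 0.738 -3.827
endloop
endfacet
facet normal -0.252 -0.940 0.230
outer loop
vertex -2.247 0.868 -3.764
vertex -1.819 0.738 -3.827
vertex -1.936 1.157 -2.242
endloop
endfacet
facet normal -0.252 -0.940 0.230
outer loop
vertex -1.936 1.157 -2.242
vertex -1.819 0.738 -3.827
vertex -1.508 1.027 -2.305
endloop
endfacet
facet normal 0.197 0.183 0.963
outer loop
vertex -1.936 1.157 -2.242
vertex -1.508 1.027 -2.305
vertex -1.584 1.604 -2.399
endloop
endfacet
facet normal -0.197 -0.183 -0.963
outer loop
vertex -1.819 0.738 -3.827
vertex -1.896 1.316 -3.921
vertex -1.436 0.946 -3.945
endloop
endfacet
facet normal 0.492 -0.868 0.064
outer loop
vertex -1.819 0.738 -3.827
vertex -1.436 0.946 -3.945
vertex -1.508 1.027 -2.305
endloop
endfacet
facet normal 0.492 -0.868 0.064
outer loop
vertex -1.508 1.027 -2.305
vertex -1.436 0.946 -3.945
vertex -1.125 1.235 -2.423
endloop
endfacet
facet normal 0.197 0.183 0.963
outer loop
vertex -1.508 1.027 -2.305
vertex -1.125 1.235 -2.423
vertex -1.584 1.604 -2.399
endloop
endfacet
facet normal -0.197 -0.183 -0.963
outer loop
vertex -1.436 0.946 -3.945
vertex -1.896 1.316 -3.921
vertex -1.322 1.371 -4.049
endloop
endfacet
facet normal 0.947 -0.288 -0.139
outer loop
vertex -1.436 0.946 -3.945
vertex -1.322 1.371 -4.049
vertex -1.125 1.235 -2.423
endloop
endfacet
facet normal 0.947 -0.288 -0.139
outer loop
vertex -1.125 1.235 -2.423
vertex -1.322 1.371 -4.049
vertex -1.011 1.66 -2.527
endloop
endfacet
facet normal 0.197 0.183 0.963
outer loop
vertex -1.125 1.235 -2.423
vertex -1.011 1.66 -2.527
vertex -1.584 1.604 -2.399
endloop
endfacet
facet normal -0.197 -0.183 -0.963
outer loop
vertex -1.322 1.371 -4.049
vertex -1.896 1.316 -3.921
vertex -1.544 1.763 -4.078
endloop
endfacet
facet normal 0.848 0.461 -0.261
outer loop
vertex -1.322 1.371 -4.049
vertex -1.544 1.763 -4.078
vertex -1.011 1.66 -2.527
endloop
endfacet
facet normal 0.848 0.461 -0.261
outer loop
vertex -1.011 1.66 -2.527
vertex -1.544 1.763 -4.078
vertex -1.233 2.052 -2.556
endloop
endfacet
facet normal 0.197 0.183 0.963
outer loop
vertex -1.011 1.66 -2.527
vertex -1.233 2.052 -2.556
vertex -1.584 1.604 -2.399
endloop
endfacet

endsolid


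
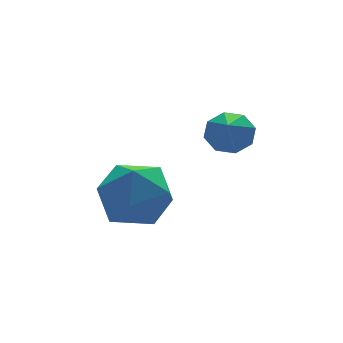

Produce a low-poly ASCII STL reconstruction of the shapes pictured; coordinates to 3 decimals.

solid 
facet normal -0.600 0.758 0.257
outer loop
vertex -1.604 2.602 0.468
vertex -1.997 2.071 1.116
vertex -1.257 2.586 1.325
endloop
endfacet
facet normal 0.024 1.000 0.009
outer loop
vertex -1.604 2.602 0.468
vertex -1.257 2.586 1.325
vertex -0.688 2.579 0.596
endloop
endfacet
facet normal 0.110 0.749 -0.653
outer loop
vertex -1.604 2.602 0.468
vertex -0.688 2.579 0.596
vertex -1.076 2.06 -0.065
endloop
endfacet
facet normal -0.461 0.352 -0.815
outer loop
vertex -1.604 2.602 0.468
vertex -1.076 2.06 -0.065
vertex -1.885 1.746 0.257
endloop
endfacet
facet normal -0.899 0.357 -0.252
outer loop
vertex -1.604 2.602 0.468
vertex -1.885 1.746 0.257
vertex -1.997 2.071 1.116
endloop
endfacet
facet normal 0.543 0.729 0.417
outer loop
vertex -0.688 2.579 0.596
vertex -1.257 2.586 1.325
vertex -0.515 2.034 1.323
endloop
endfacet
facet normal -0.466 0.338 0.817
outer loop
vertex -1.257 2.586 1.325
vertex -1.997 2.071 1.116
vertex -1.324 1.72 1.645
endloop
endfacet
facet normal -0.951 -0.310 -0.006
outer loop
vertex -1.997 2.071 1.116
vertex -1.885 1.746 0.257
vertex -1.712 1.201 0.984
endloop
endfacet
facet normal -0.241 -0.320 -0.916
outer loop
vertex -1.885 1.746 0.257
vertex -1.076 2.06 -0.065
vertex -1.143 1.194 0.255
endloop
endfacet
facet normal 0.683 0.323 -0.655
outer loop
vertex -1.076 2.06 -0.065
vertex -0.688 2.579 0.596
vertex -0.403 1.709 0.464
endloop
endfacet
facet normal 0.461 -0.352 0.815
outer loop
vertex -0.796 1.178 1.112
vertex -0.515 2.034 1.323
vertex -1.324 1.72 1.645
endloop
endfacet
facet normal -0.110 -0.749 0.653
outer loop
vertex -0.796 1.178 1.112
vertex -1.324 1.72 1.645
vertex -1.712 1.201 0.984
endloop
endfacet
facet normal -0.024 -1.000 -0.009
outer loop
vertex -0.796 1.178 1.112
vertex -1.712 1.201 0.984
vertex -1.143 1.194 0.255
endloop
endfacet
facet normal 0.600 -0.758 -0.257
outer loop
vertex -0.796 1.178 1.112
vertex -1.143 1.194 0.255
vertex -0.403 1.709 0.464
endloop
endfacet
facet normal 0.899 -0.357 0.252
outer loop
vertex -0.796 1.178 1.112
vertex -0.403 1.709 0.464
vertex -0.515 2.034 1.323
endloop
endfacet
facet normal 0.241 0.320 0.916
outer loop
vertex -1.324 1.72 1.645
vertex -0.515 2.034 1.323
vertex -1.257 2.586 1.325
endloop
endfacet
facet normal -0.683 -0.323 0.655
outer loop
vertex -1.712 1.201 0.984
vertex -1.324 1.72 1.645
vertex -1.997 2.071 1.116
endloop
endfacet
facet normal -0.543 -0.729 -0.417
outer loop
vertex -1.143 1.194 0.255
vertex -1.712 1.201 0.984
vertex -1.885 1.746 0.257
endloop
endfacet
facet normal 0.466 -0.338 -0.817
outer loop
vertex -0.403 1.709 0.464
vertex -1.143 1.194 0.255
vertex -1.076 2.06 -0.065
endloop
endfacet
facet normal 0.951 0.310 0.006
outer loop
vertex -0.515 2.034 1.323
vertex -0.403 1.709 0.464
vertex -0.688 2.579 0.596
endloop
endfacet
facet normal 0.433 0.623 -0.652
outer loop
vertex 1.502 1.526 2.179
vertex 1.004 1.756 2.068
vertex 1.413 1.857 2.436
endloop
endfacet
facet normal 0.604 -0.381 0.700
outer loop
vertex 1.502 1.526 2.179
vertex 1.413 1.857 2.436
vertex 0.536 1.084 2.772
endloop
endfacet
facet normal 0.433 0.623 -0.652
outer loop
vertex 1.413 1.857 2.436
vertex 1.004 1.756 2.068
vertex 1.085 2.129 2.478
endloop
endfacet
facet normal 0.242 0.143 0.960
outer loop
vertex 1.413 1.857 2.436
vertex 1.085 2.129 2.478
vertex 0.536 1.084 2.772
endloop
endfacet
facet normal 0.434 0.622 -0.652
outer loop
vertex 1.085 2.129 2.478
vertex 1.004 1.756 2.068
vertex 0.709 2.183 2.279
endloop
endfacet
facet normal -0.374 0.428 0.823
outer loop
vertex 1.085 2.129 2.478
vertex 0.709 2.183 2.279
vertex 0.536 1.084 2.772
endloop
endfacet
facet normal 0.433 0.622 -0.653
outer loop
vertex 0.709 2.183 2.279
vertex 1.004 1.756 2.068
vertex 0.505 1.987 1.957
endloop
endfacet
facet normal -0.877 0.304 0.371
outer loop
vertex 0.709 2.183 2.279
vertex 0.505 1.987 1.957
vertex 0.536 1.084 2.772
endloop
endfacet
facet normal 0.433 0.621 -0.653
outer loop
vertex 0.505 1.987 1.957
vertex 1.004 1.756 2.068
vertex 0.594 1.655 1.7
endloop
endfacet
facet normal -0.978 -0.157 -0.136
outer loop
vertex 0.505 1.987 1.957
vertex 0.594 1.655 1.7
vertex 0.536 1.084 2.772
endloop
endfacet
facet normal 0.432 0.622 -0.653
outer loop
vertex 0.594 1.655 1.7
vertex 1.004 1.756 2.068
vertex 0.922 1.383 1.658
endloop
endfacet
facet normal -0.616 -0.681 -0.396
outer loop
vertex 0.594 1.655 1.7
vertex 0.922 1.383 1.658
vertex 0.536 1.084 2.772
endloop
endfacet
facet normal 0.431 0.623 -0.653
outer loop
vertex 0.922 1.383 1.658
vertex 1.004 1.756 2.068
vertex 1.299 1.33 1.856
endloop
endfacet
facet normal 0.000 -0.966 -0.259
outer loop
vertex 0.922 1.383 1.658
vertex 1.299 1.33 1.856
vertex 0.536 1.084 2.772
endloop
endfacet
facet normal 0.433 0.624 -0.651
outer loop
vertex 1.299 1.33 1.856
vertex 1.004 1.756 2.068
vertex 1.502 1.526 2.179
endloop
endfacet
facet normal 0.504 -0.842 0.194
outer loop
vertex 1.299 1.33 1.856
vertex 1.502 1.526 2.179
vertex 0.536 1.084 2.772
endloop
endfacet

endsolid


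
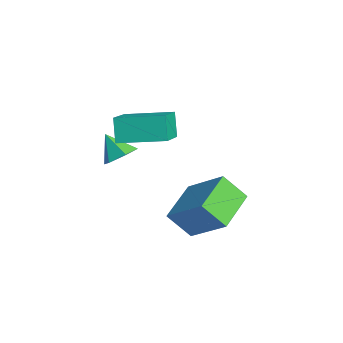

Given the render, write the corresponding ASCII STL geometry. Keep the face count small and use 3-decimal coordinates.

solid 
facet normal -0.742 0.465 -0.483
outer loop
vertex -0.598 0.063 2.888
vertex 0.286 1.786 3.188
vertex -0.022 -0.058 1.888
endloop
endfacet
facet normal -0.451 -0.879 -0.153
outer loop
vertex 1.394 -0.946 2.812
vertex -0.598 0.063 2.888
vertex -0.022 -0.058 1.888
endloop
endfacet
facet normal -0.742 0.465 -0.483
outer loop
vertex -0.022 -0.058 1.888
vertex 0.286 1.786 3.188
vertex 0.862 1.665 2.188
endloop
endfacet
facet normal 0.497 -0.105 -0.862
outer loop
vertex 0.862 1.665 2.188
vertex 1.394 -0.946 2.812
vertex -0.022 -0.058 1.888
endloop
endfacet
facet normal -0.497 0.105 0.862
outer loop
vertex -0.598 0.063 2.888
vertex 1.702 0.898 4.112
vertex 0.286 1.786 3.188
endloop
endfacet
facet normal -0.451 -0.879 -0.153
outer loop
vertex 0.818 -0.825 3.812
vertex -0.598 0.063 2.888
vertex 1.394 -0.946 2.812
endloop
endfacet
facet normal -0.497 0.105 0.862
outer loop
vertex 0.818 -0.825 3.812
vertex 1.702 0.898 4.112
vertex -0.598 0.063 2.888
endloop
endfacet
facet normal 0.451 0.879 0.153
outer loop
vertex 0.286 1.786 3.188
vertex 1.702 0.898 4.112
vertex 0.862 1.665 2.188
endloop
endfacet
facet normal 0.497 -0.105 -0.862
outer loop
vertex 2.278 0.777 3.112
vertex 1.394 -0.946 2.812
vertex 0.862 1.665 2.188
endloop
endfacet
facet normal 0.451 0.879 0.153
outer loop
vertex 0.862 1.665 2.188
vertex 1.702 0.898 4.112
vertex 2.278 0.777 3.112
endloop
endfacet
facet normal 0.742 -0.465 0.483
outer loop
vertex 2.278 0.777 3.112
vertex 0.818 -0.825 3.812
vertex 1.394 -0.946 2.812
endloop
endfacet
facet normal 0.742 -0.465 0.483
outer loop
vertex 1.702 0.898 4.112
vertex 0.818 -0.825 3.812
vertex 2.278 0.777 3.112
endloop
endfacet
facet normal 0.607 0.317 -0.729
outer loop
vertex 0.189 -0.828 0.852
vertex -0.24 -0.207 0.765
vertex 0.343 -0.201 1.253
endloop
endfacet
facet normal 0.388 -0.562 0.730
outer loop
vertex 0.189 -0.828 0.852
vertex 0.343 -0.201 1.253
vertex -0.98 -0.593 1.655
endloop
endfacet
facet normal 0.607 0.317 -0.729
outer loop
vertex 0.343 -0.201 1.253
vertex -0.24 -0.207 0.765
vertex -0.086 0.42 1.166
endloop
endfacet
facet normal 0.205 0.273 0.940
outer loop
vertex 0.343 -0.201 1.253
vertex -0.086 0.42 1.166
vertex -0.98 -0.593 1.655
endloop
endfacet
facet normal 0.606 0.317 -0.729
outer loop
vertex -0.086 0.42 1.166
vertex -0.24 -0.207 0.765
vertex -0.669 0.415 0.679
endloop
endfacet
facet normal -0.471 0.684 0.557
outer loop
vertex -0.086 0.42 1.166
vertex -0.669 0.415 0.679
vertex -0.98 -0.593 1.655
endloop
endfacet
facet normal 0.606 0.317 -0.729
outer loop
vertex -0.669 0.415 0.679
vertex -0.24 -0.207 0.765
vertex -0.823 -0.212 0.278
endloop
endfacet
facet normal -0.965 0.261 -0.038
outer loop
vertex -0.669 0.415 0.679
vertex -0.823 -0.212 0.278
vertex -0.98 -0.593 1.655
endloop
endfacet
facet normal 0.606 0.318 -0.729
outer loop
vertex -0.823 -0.212 0.278
vertex -0.24 -0.207 0.765
vertex -0.394 -0.833 0.364
endloop
endfacet
facet normal -0.781 -0.574 -0.248
outer loop
vertex -0.823 -0.212 0.278
vertex -0.394 -0.833 0.364
vertex -0.98 -0.593 1.655
endloop
endfacet
facet normal 0.607 0.317 -0.729
outer loop
vertex -0.394 -0.833 0.364
vertex -0.24 -0.207 0.765
vertex 0.189 -0.828 0.852
endloop
endfacet
facet normal -0.105 -0.985 0.136
outer loop
vertex -0.394 -0.833 0.364
vertex 0.189 -0.828 0.852
vertex -0.98 -0.593 1.655
endloop
endfacet
facet normal -0.669 0.705 0.233
outer loop
vertex 2.166 1.639 0.234
vertex 3.529 2.491 1.569
vertex 2.646 2.422 -0.756
endloop
endfacet
facet normal -0.652 -0.408 -0.639
outer loop
vertex 3.891 1.109 -1.189
vertex 2.166 1.639 0.234
vertex 2.646 2.422 -0.756
endloop
endfacet
facet normal -0.669 0.706 0.233
outer loop
vertex 2.646 2.422 -0.756
vertex 3.529 2.491 1.569
vertex 4.01 3.273 0.58
endloop
endfacet
facet normal 0.356 0.580 -0.733
outer loop
vertex 4.01 3.273 0.58
vertex 3.891 1.109 -1.189
vertex 2.646 2.422 -0.756
endloop
endfacet
facet normal -0.356 -0.579 0.733
outer loop
vertex 2.166 1.639 0.234
vertex 4.774 1.178 1.136
vertex 3.529 2.491 1.569
endloop
endfacet
facet normal -0.652 -0.407 -0.639
outer loop
vertex 3.41 0.327 -0.2
vertex 2.166 1.639 0.234
vertex 3.891 1.109 -1.189
endloop
endfacet
facet normal -0.356 -0.580 0.733
outer loop
vertex 3.41 0.327 -0.2
vertex 4.774 1.178 1.136
vertex 2.166 1.639 0.234
endloop
endfacet
facet normal 0.652 0.407 0.639
outer loop
vertex 3.529 2.491 1.569
vertex 4.774 1.178 1.136
vertex 4.01 3.273 0.58
endloop
endfacet
facet normal 0.356 0.580 -0.733
outer loop
vertex 5.254 1.961 0.146
vertex 3.891 1.109 -1.189
vertex 4.01 3.273 0.58
endloop
endfacet
facet normal 0.653 0.408 0.639
outer loop
vertex 4.01 3.273 0.58
vertex 4.774 1.178 1.136
vertex 5.254 1.961 0.146
endloop
endfacet
facet normal 0.669 -0.706 -0.233
outer loop
vertex 5.254 1.961 0.146
vertex 3.41 0.327 -0.2
vertex 3.891 1.109 -1.189
endloop
endfacet
facet normal 0.669 -0.706 -0.234
outer loop
vertex 4.774 1.178 1.136
vertex 3.41 0.327 -0.2
vertex 5.254 1.961 0.146
endloop
endfacet

endsolid


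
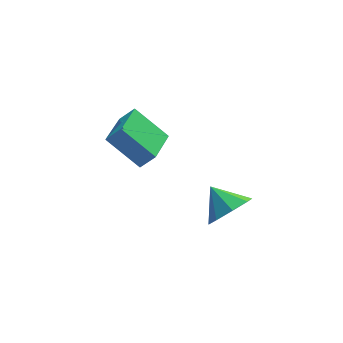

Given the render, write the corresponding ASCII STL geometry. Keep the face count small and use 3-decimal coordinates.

solid 
facet normal 0.411 -0.731 -0.545
outer loop
vertex 0.787 -2.382 1.563
vertex 0.156 -2.107 0.718
vertex 1.145 -1.813 1.069
endloop
endfacet
facet normal 0.424 0.427 0.799
outer loop
vertex 0.787 -2.382 1.563
vertex 1.145 -1.813 1.069
vertex -0.436 -1.053 1.502
endloop
endfacet
facet normal 0.411 -0.731 -0.545
outer loop
vertex 1.145 -1.813 1.069
vertex 0.156 -2.107 0.718
vertex 0.923 -1.416 0.369
endloop
endfacet
facet normal 0.480 0.820 0.313
outer loop
vertex 1.145 -1.813 1.069
vertex 0.923 -1.416 0.369
vertex -0.436 -1.053 1.502
endloop
endfacet
facet normal 0.411 -0.731 -0.545
outer loop
vertex 0.923 -1.416 0.369
vertex 0.156 -2.107 0.718
vertex 0.252 -1.424 -0.126
endloop
endfacet
facet normal 0.116 0.978 -0.174
outer loop
vertex 0.923 -1.416 0.369
vertex 0.252 -1.424 -0.126
vertex -0.436 -1.053 1.502
endloop
endfacet
facet normal 0.410 -0.731 -0.545
outer loop
vertex 0.252 -1.424 -0.126
vertex 0.156 -2.107 0.718
vertex -0.476 -1.831 -0.127
endloop
endfacet
facet normal -0.452 0.809 -0.375
outer loop
vertex 0.252 -1.424 -0.126
vertex -0.476 -1.831 -0.127
vertex -0.436 -1.053 1.502
endloop
endfacet
facet normal 0.410 -0.731 -0.545
outer loop
vertex -0.476 -1.831 -0.127
vertex 0.156 -2.107 0.718
vertex -0.834 -2.4 0.367
endloop
endfacet
facet normal -0.895 0.411 -0.174
outer loop
vertex -0.476 -1.831 -0.127
vertex -0.834 -2.4 0.367
vertex -0.436 -1.053 1.502
endloop
endfacet
facet normal 0.410 -0.731 -0.545
outer loop
vertex -0.834 -2.4 0.367
vertex 0.156 -2.107 0.718
vertex -0.612 -2.797 1.066
endloop
endfacet
facet normal -0.950 0.018 0.312
outer loop
vertex -0.834 -2.4 0.367
vertex -0.612 -2.797 1.066
vertex -0.436 -1.053 1.502
endloop
endfacet
facet normal 0.411 -0.732 -0.544
outer loop
vertex -0.612 -2.797 1.066
vertex 0.156 -2.107 0.718
vertex 0.059 -2.789 1.562
endloop
endfacet
facet normal -0.587 -0.140 0.797
outer loop
vertex -0.612 -2.797 1.066
vertex 0.059 -2.789 1.562
vertex -0.436 -1.053 1.502
endloop
endfacet
facet normal 0.410 -0.732 -0.544
outer loop
vertex 0.059 -2.789 1.562
vertex 0.156 -2.107 0.718
vertex 0.787 -2.382 1.563
endloop
endfacet
facet normal -0.018 0.029 0.999
outer loop
vertex 0.059 -2.789 1.562
vertex 0.787 -2.382 1.563
vertex -0.436 -1.053 1.502
endloop
endfacet
facet normal -0.616 0.188 -0.765
outer loop
vertex -4.093 2.62 1.889
vertex -3.171 4.22 1.539
vertex -2.83 1.615 0.625
endloop
endfacet
facet normal -0.491 -0.851 0.187
outer loop
vertex -2.189 1.42 1.421
vertex -4.093 2.62 1.889
vertex -2.83 1.615 0.625
endloop
endfacet
facet normal -0.616 0.188 -0.765
outer loop
vertex -2.83 1.615 0.625
vertex -3.171 4.22 1.539
vertex -1.908 3.216 0.275
endloop
endfacet
facet normal 0.617 -0.490 -0.616
outer loop
vertex -1.908 3.216 0.275
vertex -2.189 1.42 1.421
vertex -2.83 1.615 0.625
endloop
endfacet
facet normal -0.616 0.490 0.616
outer loop
vertex -4.093 2.62 1.889
vertex -2.53 4.025 2.335
vertex -3.171 4.22 1.539
endloop
endfacet
facet normal -0.491 -0.851 0.186
outer loop
vertex -3.452 2.424 2.685
vertex -4.093 2.62 1.889
vertex -2.189 1.42 1.421
endloop
endfacet
facet normal -0.616 0.490 0.617
outer loop
vertex -3.452 2.424 2.685
vertex -2.53 4.025 2.335
vertex -4.093 2.62 1.889
endloop
endfacet
facet normal 0.490 0.851 -0.186
outer loop
vertex -3.171 4.22 1.539
vertex -2.53 4.025 2.335
vertex -1.908 3.216 0.275
endloop
endfacet
facet normal 0.616 -0.490 -0.617
outer loop
vertex -1.267 3.02 1.071
vertex -2.189 1.42 1.421
vertex -1.908 3.216 0.275
endloop
endfacet
facet normal 0.491 0.851 -0.186
outer loop
vertex -1.908 3.216 0.275
vertex -2.53 4.025 2.335
vertex -1.267 3.02 1.071
endloop
endfacet
facet normal 0.616 -0.188 0.765
outer loop
vertex -1.267 3.02 1.071
vertex -3.452 2.424 2.685
vertex -2.189 1.42 1.421
endloop
endfacet
facet normal 0.616 -0.188 0.765
outer loop
vertex -2.53 4.025 2.335
vertex -3.452 2.424 2.685
vertex -1.267 3.02 1.071
endloop
endfacet

endsolid


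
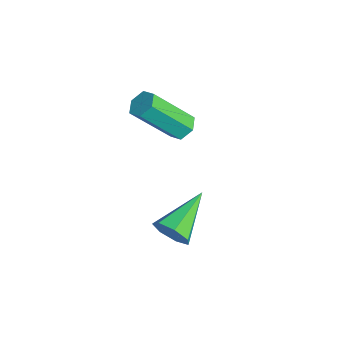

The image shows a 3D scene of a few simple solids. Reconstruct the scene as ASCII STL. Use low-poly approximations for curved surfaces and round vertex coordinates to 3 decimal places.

solid 
facet normal 0.578 -0.735 -0.355
outer loop
vertex 1.289 -2.817 1.184
vertex 0.926 -2.819 0.597
vertex 1.489 -2.452 0.754
endloop
endfacet
facet normal 0.518 0.518 0.681
outer loop
vertex 1.289 -2.817 1.184
vertex 1.489 -2.452 0.754
vertex -0.126 -1.481 1.243
endloop
endfacet
facet normal 0.578 -0.735 -0.355
outer loop
vertex 1.489 -2.452 0.754
vertex 0.926 -2.819 0.597
vertex 1.265 -2.363 0.205
endloop
endfacet
facet normal 0.500 0.864 -0.064
outer loop
vertex 1.489 -2.452 0.754
vertex 1.265 -2.363 0.205
vertex -0.126 -1.481 1.243
endloop
endfacet
facet normal 0.578 -0.735 -0.354
outer loop
vertex 1.265 -2.363 0.205
vertex 0.926 -2.819 0.597
vertex 0.786 -2.618 -0.048
endloop
endfacet
facet normal -0.036 0.737 -0.675
outer loop
vertex 1.265 -2.363 0.205
vertex 0.786 -2.618 -0.048
vertex -0.126 -1.481 1.243
endloop
endfacet
facet normal 0.578 -0.735 -0.355
outer loop
vertex 0.786 -2.618 -0.048
vertex 0.926 -2.819 0.597
vertex 0.412 -3.024 0.184
endloop
endfacet
facet normal -0.684 0.235 -0.691
outer loop
vertex 0.786 -2.618 -0.048
vertex 0.412 -3.024 0.184
vertex -0.126 -1.481 1.243
endloop
endfacet
facet normal 0.578 -0.736 -0.354
outer loop
vertex 0.412 -3.024 0.184
vertex 0.926 -2.819 0.597
vertex 0.425 -3.275 0.727
endloop
endfacet
facet normal -0.959 -0.266 -0.100
outer loop
vertex 0.412 -3.024 0.184
vertex 0.425 -3.275 0.727
vertex -0.126 -1.481 1.243
endloop
endfacet
facet normal 0.577 -0.735 -0.355
outer loop
vertex 0.425 -3.275 0.727
vertex 0.926 -2.819 0.597
vertex 0.815 -3.184 1.172
endloop
endfacet
facet normal -0.652 -0.388 0.651
outer loop
vertex 0.425 -3.275 0.727
vertex 0.815 -3.184 1.172
vertex -0.126 -1.481 1.243
endloop
endfacet
facet normal 0.578 -0.735 -0.355
outer loop
vertex 0.815 -3.184 1.172
vertex 0.926 -2.819 0.597
vertex 1.289 -2.817 1.184
endloop
endfacet
facet normal 0.005 -0.039 0.999
outer loop
vertex 0.815 -3.184 1.172
vertex 1.289 -2.817 1.184
vertex -0.126 -1.481 1.243
endloop
endfacet
facet normal 0.063 0.655 -0.753
outer loop
vertex -2.685 -1.389 1.453
vertex -3.176 -1.182 1.592
vertex -2.717 -0.973 1.812
endloop
endfacet
facet normal 0.996 0.003 0.086
outer loop
vertex -2.685 -1.389 1.453
vertex -2.717 -0.973 1.812
vertex -2.814 -2.725 2.989
endloop
endfacet
facet normal 0.996 0.003 0.086
outer loop
vertex -2.814 -2.725 2.989
vertex -2.717 -0.973 1.812
vertex -2.846 -2.309 3.348
endloop
endfacet
facet normal -0.063 -0.655 0.753
outer loop
vertex -2.814 -2.725 2.989
vertex -2.846 -2.309 3.348
vertex -3.304 -2.518 3.128
endloop
endfacet
facet normal 0.063 0.655 -0.753
outer loop
vertex -2.717 -0.973 1.812
vertex -3.176 -1.182 1.592
vertex -3.207 -0.766 1.951
endloop
endfacet
facet normal 0.449 0.655 0.608
outer loop
vertex -2.717 -0.973 1.812
vertex -3.207 -0.766 1.951
vertex -2.846 -2.309 3.348
endloop
endfacet
facet normal 0.449 0.655 0.608
outer loop
vertex -2.846 -2.309 3.348
vertex -3.207 -0.766 1.951
vertex -3.336 -2.102 3.487
endloop
endfacet
facet normal -0.063 -0.655 0.753
outer loop
vertex -2.846 -2.309 3.348
vertex -3.336 -2.102 3.487
vertex -3.304 -2.518 3.128
endloop
endfacet
facet normal 0.063 0.655 -0.753
outer loop
vertex -3.207 -0.766 1.951
vertex -3.176 -1.182 1.592
vertex -3.666 -0.975 1.731
endloop
endfacet
facet normal -0.548 0.653 0.522
outer loop
vertex -3.207 -0.766 1.951
vertex -3.666 -0.975 1.731
vertex -3.336 -2.102 3.487
endloop
endfacet
facet normal -0.548 0.653 0.522
outer loop
vertex -3.336 -2.102 3.487
vertex -3.666 -0.975 1.731
vertex -3.795 -2.311 3.267
endloop
endfacet
facet normal -0.063 -0.655 0.753
outer loop
vertex -3.336 -2.102 3.487
vertex -3.795 -2.311 3.267
vertex -3.304 -2.518 3.128
endloop
endfacet
facet normal 0.063 0.655 -0.753
outer loop
vertex -3.666 -0.975 1.731
vertex -3.176 -1.182 1.592
vertex -3.634 -1.391 1.372
endloop
endfacet
facet normal -0.996 -0.003 -0.086
outer loop
vertex -3.666 -0.975 1.731
vertex -3.634 -1.391 1.372
vertex -3.795 -2.311 3.267
endloop
endfacet
facet normal -0.996 -0.003 -0.086
outer loop
vertex -3.795 -2.311 3.267
vertex -3.634 -1.391 1.372
vertex -3.763 -2.727 2.908
endloop
endfacet
facet normal -0.063 -0.655 0.753
outer loop
vertex -3.795 -2.311 3.267
vertex -3.763 -2.727 2.908
vertex -3.304 -2.518 3.128
endloop
endfacet
facet normal 0.063 0.655 -0.753
outer loop
vertex -3.634 -1.391 1.372
vertex -3.176 -1.182 1.592
vertex -3.144 -1.598 1.233
endloop
endfacet
facet normal -0.449 -0.655 -0.608
outer loop
vertex -3.634 -1.391 1.372
vertex -3.144 -1.598 1.233
vertex -3.763 -2.727 2.908
endloop
endfacet
facet normal -0.449 -0.655 -0.608
outer loop
vertex -3.763 -2.727 2.908
vertex -3.144 -1.598 1.233
vertex -3.273 -2.934 2.769
endloop
endfacet
facet normal -0.063 -0.655 0.753
outer loop
vertex -3.763 -2.727 2.908
vertex -3.273 -2.934 2.769
vertex -3.304 -2.518 3.128
endloop
endfacet
facet normal 0.063 0.655 -0.753
outer loop
vertex -3.144 -1.598 1.233
vertex -3.176 -1.182 1.592
vertex -2.685 -1.389 1.453
endloop
endfacet
facet normal 0.548 -0.653 -0.522
outer loop
vertex -3.144 -1.598 1.233
vertex -2.685 -1.389 1.453
vertex -3.273 -2.934 2.769
endloop
endfacet
facet normal 0.548 -0.653 -0.522
outer loop
vertex -3.273 -2.934 2.769
vertex -2.685 -1.389 1.453
vertex -2.814 -2.725 2.989
endloop
endfacet
facet normal -0.063 -0.655 0.753
outer loop
vertex -3.273 -2.934 2.769
vertex -2.814 -2.725 2.989
vertex -3.304 -2.518 3.128
endloop
endfacet

endsolid


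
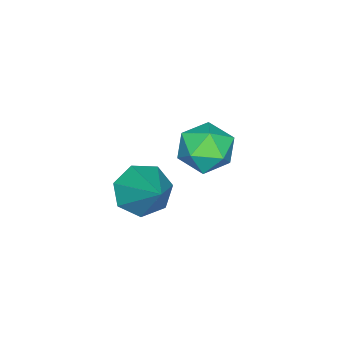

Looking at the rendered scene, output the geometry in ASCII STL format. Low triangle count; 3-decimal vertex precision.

solid 
facet normal -0.498 -0.616 -0.610
outer loop
vertex -0.465 2.251 2.218
vertex -0.925 2.036 2.81
vertex -1.026 2.62 2.303
endloop
endfacet
facet normal 0.429 0.763 -0.483
outer loop
vertex -0.465 2.251 2.218
vertex -1.026 2.62 2.303
vertex -0.095 3.064 3.83
endloop
endfacet
facet normal -0.497 -0.616 -0.611
outer loop
vertex -1.026 2.62 2.303
vertex -0.925 2.036 2.81
vertex -1.511 2.549 2.769
endloop
endfacet
facet normal -0.257 0.959 -0.122
outer loop
vertex -1.026 2.62 2.303
vertex -1.511 2.549 2.769
vertex -0.095 3.064 3.83
endloop
endfacet
facet normal -0.496 -0.616 -0.612
outer loop
vertex -1.511 2.549 2.769
vertex -0.925 2.036 2.81
vertex -1.555 2.091 3.266
endloop
endfacet
facet normal -0.605 0.612 0.510
outer loop
vertex -1.511 2.549 2.769
vertex -1.555 2.091 3.266
vertex -0.095 3.064 3.83
endloop
endfacet
facet normal -0.497 -0.616 -0.612
outer loop
vertex -1.555 2.091 3.266
vertex -0.925 2.036 2.81
vertex -1.125 1.592 3.419
endloop
endfacet
facet normal -0.351 -0.016 0.936
outer loop
vertex -1.555 2.091 3.266
vertex -1.125 1.592 3.419
vertex -0.095 3.064 3.83
endloop
endfacet
facet normal -0.497 -0.615 -0.612
outer loop
vertex -1.125 1.592 3.419
vertex -0.925 2.036 2.81
vertex -0.544 1.427 3.113
endloop
endfacet
facet normal 0.312 -0.452 0.836
outer loop
vertex -1.125 1.592 3.419
vertex -0.544 1.427 3.113
vertex -0.095 3.064 3.83
endloop
endfacet
facet normal -0.498 -0.616 -0.611
outer loop
vertex -0.544 1.427 3.113
vertex -0.925 2.036 2.81
vertex -0.25 1.72 2.578
endloop
endfacet
facet normal 0.885 -0.368 0.285
outer loop
vertex -0.544 1.427 3.113
vertex -0.25 1.72 2.578
vertex -0.095 3.064 3.83
endloop
endfacet
facet normal -0.498 -0.616 -0.611
outer loop
vertex -0.25 1.72 2.578
vertex -0.925 2.036 2.81
vertex -0.465 2.251 2.218
endloop
endfacet
facet normal 0.937 0.174 -0.303
outer loop
vertex -0.25 1.72 2.578
vertex -0.465 2.251 2.218
vertex -0.095 3.064 3.83
endloop
endfacet
facet normal -0.938 0.185 0.292
outer loop
vertex -4.285 2.375 2.306
vertex -4.096 2.108 3.081
vertex -3.999 2.919 2.88
endloop
endfacet
facet normal -0.741 0.631 -0.229
outer loop
vertex -4.285 2.375 2.306
vertex -3.999 2.919 2.88
vertex -3.72 2.959 2.087
endloop
endfacet
facet normal -0.556 0.240 -0.796
outer loop
vertex -4.285 2.375 2.306
vertex -3.72 2.959 2.087
vertex -3.645 2.173 1.798
endloop
endfacet
facet normal -0.638 -0.449 -0.626
outer loop
vertex -4.285 2.375 2.306
vertex -3.645 2.173 1.798
vertex -3.878 1.647 2.413
endloop
endfacet
facet normal -0.875 -0.482 0.047
outer loop
vertex -4.285 2.375 2.306
vertex -3.878 1.647 2.413
vertex -4.096 2.108 3.081
endloop
endfacet
facet normal -0.163 0.987 -0.008
outer loop
vertex -3.72 2.959 2.087
vertex -3.999 2.919 2.88
vertex -3.182 3.053 2.727
endloop
endfacet
facet normal -0.483 0.265 0.835
outer loop
vertex -3.999 2.919 2.88
vertex -4.096 2.108 3.081
vertex -3.415 2.527 3.342
endloop
endfacet
facet normal -0.379 -0.815 0.439
outer loop
vertex -4.096 2.108 3.081
vertex -3.878 1.647 2.413
vertex -3.34 1.741 3.053
endloop
endfacet
facet normal 0.003 -0.761 -0.649
outer loop
vertex -3.878 1.647 2.413
vertex -3.645 2.173 1.798
vertex -3.061 1.781 2.26
endloop
endfacet
facet normal 0.137 0.353 -0.925
outer loop
vertex -3.645 2.173 1.798
vertex -3.72 2.959 2.087
vertex -2.964 2.592 2.059
endloop
endfacet
facet normal 0.638 0.449 0.626
outer loop
vertex -2.775 2.325 2.834
vertex -3.182 3.053 2.727
vertex -3.415 2.527 3.342
endloop
endfacet
facet normal 0.556 -0.240 0.796
outer loop
vertex -2.775 2.325 2.834
vertex -3.415 2.527 3.342
vertex -3.34 1.741 3.053
endloop
endfacet
facet normal 0.741 -0.631 0.229
outer loop
vertex -2.775 2.325 2.834
vertex -3.34 1.741 3.053
vertex -3.061 1.781 2.26
endloop
endfacet
facet normal 0.938 -0.185 -0.292
outer loop
vertex -2.775 2.325 2.834
vertex -3.061 1.781 2.26
vertex -2.964 2.592 2.059
endloop
endfacet
facet normal 0.875 0.482 -0.047
outer loop
vertex -2.775 2.325 2.834
vertex -2.964 2.592 2.059
vertex -3.182 3.053 2.727
endloop
endfacet
facet normal -0.003 0.761 0.649
outer loop
vertex -3.415 2.527 3.342
vertex -3.182 3.053 2.727
vertex -3.999 2.919 2.88
endloop
endfacet
facet normal -0.137 -0.353 0.925
outer loop
vertex -3.34 1.741 3.053
vertex -3.415 2.527 3.342
vertex -4.096 2.108 3.081
endloop
endfacet
facet normal 0.163 -0.987 0.008
outer loop
vertex -3.061 1.781 2.26
vertex -3.34 1.741 3.053
vertex -3.878 1.647 2.413
endloop
endfacet
facet normal 0.483 -0.265 -0.835
outer loop
vertex -2.964 2.592 2.059
vertex -3.061 1.781 2.26
vertex -3.645 2.173 1.798
endloop
endfacet
facet normal 0.379 0.815 -0.439
outer loop
vertex -3.182 3.053 2.727
vertex -2.964 2.592 2.059
vertex -3.72 2.959 2.087
endloop
endfacet

endsolid


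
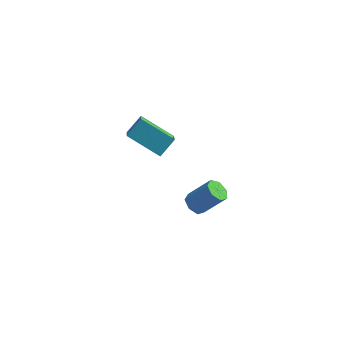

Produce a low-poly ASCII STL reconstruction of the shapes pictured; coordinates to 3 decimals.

solid 
facet normal -0.648 -0.139 -0.749
outer loop
vertex -0.145 3.852 -4.577
vertex -0.458 3.43 -4.228
vertex -0.548 4.053 -4.266
endloop
endfacet
facet normal 0.196 0.920 -0.340
outer loop
vertex -0.145 3.852 -4.577
vertex -0.548 4.053 -4.266
vertex 0.871 4.071 -3.4
endloop
endfacet
facet normal 0.196 0.919 -0.341
outer loop
vertex 0.871 4.071 -3.4
vertex -0.548 4.053 -4.266
vertex 0.468 4.272 -3.09
endloop
endfacet
facet normal 0.646 0.139 0.750
outer loop
vertex 0.871 4.071 -3.4
vertex 0.468 4.272 -3.09
vertex 0.558 3.65 -3.052
endloop
endfacet
facet normal -0.647 -0.139 -0.750
outer loop
vertex -0.548 4.053 -4.266
vertex -0.458 3.43 -4.228
vertex -0.883 3.785 -3.927
endloop
endfacet
facet normal -0.454 0.860 0.232
outer loop
vertex -0.548 4.053 -4.266
vertex -0.883 3.785 -3.927
vertex 0.468 4.272 -3.09
endloop
endfacet
facet normal -0.454 0.860 0.232
outer loop
vertex 0.468 4.272 -3.09
vertex -0.883 3.785 -3.927
vertex 0.133 4.004 -2.751
endloop
endfacet
facet normal 0.647 0.139 0.750
outer loop
vertex 0.468 4.272 -3.09
vertex 0.133 4.004 -2.751
vertex 0.558 3.65 -3.052
endloop
endfacet
facet normal -0.647 -0.139 -0.750
outer loop
vertex -0.883 3.785 -3.927
vertex -0.458 3.43 -4.228
vertex -0.898 3.25 -3.815
endloop
endfacet
facet normal -0.762 0.153 0.630
outer loop
vertex -0.883 3.785 -3.927
vertex -0.898 3.25 -3.815
vertex 0.133 4.004 -2.751
endloop
endfacet
facet normal -0.762 0.154 0.629
outer loop
vertex 0.133 4.004 -2.751
vertex -0.898 3.25 -3.815
vertex 0.118 3.469 -2.638
endloop
endfacet
facet normal 0.647 0.140 0.749
outer loop
vertex 0.133 4.004 -2.751
vertex 0.118 3.469 -2.638
vertex 0.558 3.65 -3.052
endloop
endfacet
facet normal -0.647 -0.140 -0.750
outer loop
vertex -0.898 3.25 -3.815
vertex -0.458 3.43 -4.228
vertex -0.581 2.851 -4.014
endloop
endfacet
facet normal -0.496 -0.670 0.553
outer loop
vertex -0.898 3.25 -3.815
vertex -0.581 2.851 -4.014
vertex 0.118 3.469 -2.638
endloop
endfacet
facet normal -0.496 -0.670 0.553
outer loop
vertex 0.118 3.469 -2.638
vertex -0.581 2.851 -4.014
vertex 0.435 3.07 -2.837
endloop
endfacet
facet normal 0.647 0.140 0.749
outer loop
vertex 0.118 3.469 -2.638
vertex 0.435 3.07 -2.837
vertex 0.558 3.65 -3.052
endloop
endfacet
facet normal -0.647 -0.140 -0.750
outer loop
vertex -0.581 2.851 -4.014
vertex -0.458 3.43 -4.228
vertex -0.172 2.888 -4.374
endloop
endfacet
facet normal 0.143 -0.988 0.061
outer loop
vertex -0.581 2.851 -4.014
vertex -0.172 2.888 -4.374
vertex 0.435 3.07 -2.837
endloop
endfacet
facet normal 0.145 -0.988 0.060
outer loop
vertex 0.435 3.07 -2.837
vertex -0.172 2.888 -4.374
vertex 0.844 3.108 -3.198
endloop
endfacet
facet normal 0.648 0.140 0.749
outer loop
vertex 0.435 3.07 -2.837
vertex 0.844 3.108 -3.198
vertex 0.558 3.65 -3.052
endloop
endfacet
facet normal -0.648 -0.140 -0.749
outer loop
vertex -0.172 2.888 -4.374
vertex -0.458 3.43 -4.228
vertex 0.022 3.334 -4.625
endloop
endfacet
facet normal 0.675 -0.562 -0.478
outer loop
vertex -0.172 2.888 -4.374
vertex 0.022 3.334 -4.625
vertex 0.844 3.108 -3.198
endloop
endfacet
facet normal 0.675 -0.563 -0.478
outer loop
vertex 0.844 3.108 -3.198
vertex 0.022 3.334 -4.625
vertex 1.038 3.553 -3.448
endloop
endfacet
facet normal 0.647 0.139 0.750
outer loop
vertex 0.844 3.108 -3.198
vertex 1.038 3.553 -3.448
vertex 0.558 3.65 -3.052
endloop
endfacet
facet normal -0.648 -0.139 -0.749
outer loop
vertex 0.022 3.334 -4.625
vertex -0.458 3.43 -4.228
vertex -0.145 3.852 -4.577
endloop
endfacet
facet normal 0.698 0.286 -0.656
outer loop
vertex 0.022 3.334 -4.625
vertex -0.145 3.852 -4.577
vertex 1.038 3.553 -3.448
endloop
endfacet
facet normal 0.698 0.286 -0.656
outer loop
vertex 1.038 3.553 -3.448
vertex -0.145 3.852 -4.577
vertex 0.871 4.071 -3.4
endloop
endfacet
facet normal 0.647 0.139 0.750
outer loop
vertex 1.038 3.553 -3.448
vertex 0.871 4.071 -3.4
vertex 0.558 3.65 -3.052
endloop
endfacet
facet normal -0.426 -0.647 -0.633
outer loop
vertex -1.447 1.227 1.385
vertex -3.033 1.419 2.257
vertex -1.783 2.269 0.546
endloop
endfacet
facet normal 0.871 -0.105 -0.479
outer loop
vertex -1.327 2.961 1.223
vertex -1.447 1.227 1.385
vertex -1.783 2.269 0.546
endloop
endfacet
facet normal -0.426 -0.647 -0.633
outer loop
vertex -1.783 2.269 0.546
vertex -3.033 1.419 2.257
vertex -3.369 2.461 1.418
endloop
endfacet
facet normal -0.243 0.755 -0.608
outer loop
vertex -3.369 2.461 1.418
vertex -1.327 2.961 1.223
vertex -1.783 2.269 0.546
endloop
endfacet
facet normal 0.243 -0.755 0.608
outer loop
vertex -1.447 1.227 1.385
vertex -2.577 2.111 2.934
vertex -3.033 1.419 2.257
endloop
endfacet
facet normal 0.871 -0.105 -0.479
outer loop
vertex -0.991 1.919 2.062
vertex -1.447 1.227 1.385
vertex -1.327 2.961 1.223
endloop
endfacet
facet normal 0.243 -0.755 0.608
outer loop
vertex -0.991 1.919 2.062
vertex -2.577 2.111 2.934
vertex -1.447 1.227 1.385
endloop
endfacet
facet normal -0.871 0.105 0.479
outer loop
vertex -3.033 1.419 2.257
vertex -2.577 2.111 2.934
vertex -3.369 2.461 1.418
endloop
endfacet
facet normal -0.243 0.755 -0.608
outer loop
vertex -2.913 3.153 2.095
vertex -1.327 2.961 1.223
vertex -3.369 2.461 1.418
endloop
endfacet
facet normal -0.871 0.105 0.479
outer loop
vertex -3.369 2.461 1.418
vertex -2.577 2.111 2.934
vertex -2.913 3.153 2.095
endloop
endfacet
facet normal 0.426 0.647 0.633
outer loop
vertex -2.913 3.153 2.095
vertex -0.991 1.919 2.062
vertex -1.327 2.961 1.223
endloop
endfacet
facet normal 0.426 0.647 0.633
outer loop
vertex -2.577 2.111 2.934
vertex -0.991 1.919 2.062
vertex -2.913 3.153 2.095
endloop
endfacet

endsolid
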